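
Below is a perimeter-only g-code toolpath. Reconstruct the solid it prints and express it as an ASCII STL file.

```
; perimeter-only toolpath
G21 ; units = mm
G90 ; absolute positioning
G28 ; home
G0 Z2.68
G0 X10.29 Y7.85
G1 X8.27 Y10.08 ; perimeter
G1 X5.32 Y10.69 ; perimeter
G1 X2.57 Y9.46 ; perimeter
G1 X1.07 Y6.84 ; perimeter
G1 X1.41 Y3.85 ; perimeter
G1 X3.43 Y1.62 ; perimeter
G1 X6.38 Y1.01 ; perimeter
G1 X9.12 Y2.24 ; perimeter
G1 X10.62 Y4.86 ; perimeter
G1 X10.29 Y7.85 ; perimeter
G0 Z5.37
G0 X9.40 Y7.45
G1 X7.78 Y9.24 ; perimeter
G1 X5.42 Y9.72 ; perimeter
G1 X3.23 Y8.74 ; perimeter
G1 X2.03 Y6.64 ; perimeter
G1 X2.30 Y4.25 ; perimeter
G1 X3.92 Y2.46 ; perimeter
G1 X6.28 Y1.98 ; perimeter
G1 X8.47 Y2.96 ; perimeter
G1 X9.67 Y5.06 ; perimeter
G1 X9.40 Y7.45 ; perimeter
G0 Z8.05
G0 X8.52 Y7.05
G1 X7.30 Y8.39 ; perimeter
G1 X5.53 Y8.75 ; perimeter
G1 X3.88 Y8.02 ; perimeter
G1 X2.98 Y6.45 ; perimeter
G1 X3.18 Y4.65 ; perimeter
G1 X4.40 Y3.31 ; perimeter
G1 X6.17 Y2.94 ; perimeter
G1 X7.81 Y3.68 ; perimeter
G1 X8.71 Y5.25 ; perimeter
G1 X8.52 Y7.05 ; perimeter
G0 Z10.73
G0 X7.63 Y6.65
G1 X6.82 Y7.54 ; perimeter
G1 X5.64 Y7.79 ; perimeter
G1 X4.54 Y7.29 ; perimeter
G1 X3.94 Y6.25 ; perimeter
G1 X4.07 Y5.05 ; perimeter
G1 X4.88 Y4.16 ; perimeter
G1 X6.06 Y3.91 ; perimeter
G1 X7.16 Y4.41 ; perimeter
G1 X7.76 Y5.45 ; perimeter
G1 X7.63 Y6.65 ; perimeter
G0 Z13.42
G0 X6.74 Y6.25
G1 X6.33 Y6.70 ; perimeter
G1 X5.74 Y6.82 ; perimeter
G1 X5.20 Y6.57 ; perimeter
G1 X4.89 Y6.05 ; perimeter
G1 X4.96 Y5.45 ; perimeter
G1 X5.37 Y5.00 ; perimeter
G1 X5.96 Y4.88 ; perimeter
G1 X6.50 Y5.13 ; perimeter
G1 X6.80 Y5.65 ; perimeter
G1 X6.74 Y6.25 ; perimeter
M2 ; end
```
solid part
  facet normal 0.0000 0.0000 -1.0000
    outer loop
      vertex 5.21 11.66 0.00
      vertex 8.75 10.93 0.00
      vertex 11.18 8.25 0.00
    endloop
  endfacet
  facet normal 0.0000 0.0000 -1.0000
    outer loop
      vertex 1.92 10.18 0.00
      vertex 5.21 11.66 0.00
      vertex 11.18 8.25 0.00
    endloop
  endfacet
  facet normal 0.0000 0.0000 -1.0000
    outer loop
      vertex 0.12 7.04 0.00
      vertex 1.92 10.18 0.00
      vertex 11.18 8.25 0.00
    endloop
  endfacet
  facet normal 0.0000 0.0000 -1.0000
    outer loop
      vertex 0.52 3.45 0.00
      vertex 0.12 7.04 0.00
      vertex 11.18 8.25 0.00
    endloop
  endfacet
  facet normal 0.0000 0.0000 -1.0000
    outer loop
      vertex 2.95 0.77 0.00
      vertex 0.52 3.45 0.00
      vertex 11.18 8.25 0.00
    endloop
  endfacet
  facet normal 0.0000 0.0000 -1.0000
    outer loop
      vertex 6.49 0.04 0.00
      vertex 2.95 0.77 0.00
      vertex 11.18 8.25 0.00
    endloop
  endfacet
  facet normal 0.0000 0.0000 -1.0000
    outer loop
      vertex 9.78 1.52 0.00
      vertex 6.49 0.04 0.00
      vertex 11.18 8.25 0.00
    endloop
  endfacet
  facet normal 0.0000 0.0000 -1.0000
    outer loop
      vertex 11.58 4.66 0.00
      vertex 9.78 1.52 0.00
      vertex 11.18 8.25 0.00
    endloop
  endfacet
  facet normal 0.7002 0.6349 0.3265
    outer loop
      vertex 11.18 8.25 0.00
      vertex 8.75 10.93 0.00
      vertex 5.85 5.85 16.10
    endloop
  endfacet
  facet normal 0.1909 0.9257 0.3265
    outer loop
      vertex 8.75 10.93 0.00
      vertex 5.21 11.66 0.00
      vertex 5.85 5.85 16.10
    endloop
  endfacet
  facet normal -0.3878 0.8620 0.3265
    outer loop
      vertex 5.21 11.66 0.00
      vertex 1.92 10.18 0.00
      vertex 5.85 5.85 16.10
    endloop
  endfacet
  facet normal -0.8200 0.4701 0.3266
    outer loop
      vertex 1.92 10.18 0.00
      vertex 0.12 7.04 0.00
      vertex 5.85 5.85 16.10
    endloop
  endfacet
  facet normal -0.9394 -0.1047 0.3266
    outer loop
      vertex 0.12 7.04 0.00
      vertex 0.52 3.45 0.00
      vertex 5.85 5.85 16.10
    endloop
  endfacet
  facet normal -0.7002 -0.6349 0.3265
    outer loop
      vertex 0.52 3.45 0.00
      vertex 2.95 0.77 0.00
      vertex 5.85 5.85 16.10
    endloop
  endfacet
  facet normal -0.1909 -0.9257 0.3265
    outer loop
      vertex 2.95 0.77 0.00
      vertex 6.49 0.04 0.00
      vertex 5.85 5.85 16.10
    endloop
  endfacet
  facet normal 0.3878 -0.8620 0.3265
    outer loop
      vertex 6.49 0.04 0.00
      vertex 9.78 1.52 0.00
      vertex 5.85 5.85 16.10
    endloop
  endfacet
  facet normal 0.8200 -0.4701 0.3266
    outer loop
      vertex 9.78 1.52 0.00
      vertex 11.58 4.66 0.00
      vertex 5.85 5.85 16.10
    endloop
  endfacet
  facet normal 0.9394 0.1047 0.3266
    outer loop
      vertex 11.58 4.66 0.00
      vertex 11.18 8.25 0.00
      vertex 5.85 5.85 16.10
    endloop
  endfacet
endsolid part

The G0 Z moves step by Δz≈2.68 mm. The G1 loops shrink linearly with z, so the solid tapers from its base footprint up to z≈16.1. Closing with a flat bottom cap and the tapered top and triangulating gives 18 facets — a regular 10-sided pyramid, base circumscribed radius ≈ 5.85 mm, apex at z ≈ 16.1 mm.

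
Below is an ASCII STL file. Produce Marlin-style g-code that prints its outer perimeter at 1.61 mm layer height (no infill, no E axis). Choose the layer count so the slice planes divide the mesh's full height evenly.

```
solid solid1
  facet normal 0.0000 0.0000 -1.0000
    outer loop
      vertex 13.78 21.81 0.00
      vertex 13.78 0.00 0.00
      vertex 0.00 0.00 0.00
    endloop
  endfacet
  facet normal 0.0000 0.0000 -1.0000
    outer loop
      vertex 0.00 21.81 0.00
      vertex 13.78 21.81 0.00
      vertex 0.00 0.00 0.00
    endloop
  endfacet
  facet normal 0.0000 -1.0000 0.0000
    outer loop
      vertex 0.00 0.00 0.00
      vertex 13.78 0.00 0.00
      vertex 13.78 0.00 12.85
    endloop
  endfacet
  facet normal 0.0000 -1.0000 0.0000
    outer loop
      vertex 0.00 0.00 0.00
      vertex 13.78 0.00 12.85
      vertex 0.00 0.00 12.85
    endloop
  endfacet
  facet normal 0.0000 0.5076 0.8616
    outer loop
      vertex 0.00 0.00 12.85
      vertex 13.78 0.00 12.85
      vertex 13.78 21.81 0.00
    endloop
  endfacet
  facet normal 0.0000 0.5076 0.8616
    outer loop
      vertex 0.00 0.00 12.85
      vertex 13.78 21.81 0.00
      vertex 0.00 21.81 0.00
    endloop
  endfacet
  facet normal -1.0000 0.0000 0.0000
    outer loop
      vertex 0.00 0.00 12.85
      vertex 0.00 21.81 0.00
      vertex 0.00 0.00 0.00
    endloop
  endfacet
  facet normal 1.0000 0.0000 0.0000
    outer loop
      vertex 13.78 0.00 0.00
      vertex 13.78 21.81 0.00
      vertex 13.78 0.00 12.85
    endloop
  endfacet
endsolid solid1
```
; perimeter-only toolpath
G21 ; units = mm
G90 ; absolute positioning
G28 ; home
; layer 1
G0 Z1.61
G0 X0.00 Y0.00
G1 X13.78 Y0.00
G1 X13.78 Y19.08
G1 X0.00 Y19.08
G1 X0.00 Y0.00
; layer 2
G0 Z3.21
G0 X0.00 Y0.00
G1 X13.78 Y0.00
G1 X13.78 Y16.36
G1 X0.00 Y16.36
G1 X0.00 Y0.00
; layer 3
G0 Z4.82
G0 X0.00 Y0.00
G1 X13.78 Y0.00
G1 X13.78 Y13.63
G1 X0.00 Y13.63
G1 X0.00 Y0.00
; layer 4
G0 Z6.42
G0 X0.00 Y0.00
G1 X13.78 Y0.00
G1 X13.78 Y10.90
G1 X0.00 Y10.90
G1 X0.00 Y0.00
; layer 5
G0 Z8.03
G0 X0.00 Y0.00
G1 X13.78 Y0.00
G1 X13.78 Y8.18
G1 X0.00 Y8.18
G1 X0.00 Y0.00
; layer 6
G0 Z9.64
G0 X0.00 Y0.00
G1 X13.78 Y0.00
G1 X13.78 Y5.45
G1 X0.00 Y5.45
G1 X0.00 Y0.00
; layer 7
G0 Z11.24
G0 X0.00 Y0.00
G1 X13.78 Y0.00
G1 X13.78 Y2.73
G1 X0.00 Y2.73
G1 X0.00 Y0.00
M2 ; end

The solid is a wedge (ramp): 13.8 × 21.8 mm base, rising to 12.8 mm along the y=0 edge and sloping linearly to z=0 at y=21.8. Slicing at Δz = 1.61 mm — 8 equal slices spanning the solid's height, so layer i sits at z = i·h/8 — gives 7 non-empty perimeters. Each is a 4-segment closed polygon; G0 lifts to the layer z and rapids to the start vertex, then G1 traces the edges. The cross-section shrinks linearly with z (the slice at the apex is degenerate and omitted).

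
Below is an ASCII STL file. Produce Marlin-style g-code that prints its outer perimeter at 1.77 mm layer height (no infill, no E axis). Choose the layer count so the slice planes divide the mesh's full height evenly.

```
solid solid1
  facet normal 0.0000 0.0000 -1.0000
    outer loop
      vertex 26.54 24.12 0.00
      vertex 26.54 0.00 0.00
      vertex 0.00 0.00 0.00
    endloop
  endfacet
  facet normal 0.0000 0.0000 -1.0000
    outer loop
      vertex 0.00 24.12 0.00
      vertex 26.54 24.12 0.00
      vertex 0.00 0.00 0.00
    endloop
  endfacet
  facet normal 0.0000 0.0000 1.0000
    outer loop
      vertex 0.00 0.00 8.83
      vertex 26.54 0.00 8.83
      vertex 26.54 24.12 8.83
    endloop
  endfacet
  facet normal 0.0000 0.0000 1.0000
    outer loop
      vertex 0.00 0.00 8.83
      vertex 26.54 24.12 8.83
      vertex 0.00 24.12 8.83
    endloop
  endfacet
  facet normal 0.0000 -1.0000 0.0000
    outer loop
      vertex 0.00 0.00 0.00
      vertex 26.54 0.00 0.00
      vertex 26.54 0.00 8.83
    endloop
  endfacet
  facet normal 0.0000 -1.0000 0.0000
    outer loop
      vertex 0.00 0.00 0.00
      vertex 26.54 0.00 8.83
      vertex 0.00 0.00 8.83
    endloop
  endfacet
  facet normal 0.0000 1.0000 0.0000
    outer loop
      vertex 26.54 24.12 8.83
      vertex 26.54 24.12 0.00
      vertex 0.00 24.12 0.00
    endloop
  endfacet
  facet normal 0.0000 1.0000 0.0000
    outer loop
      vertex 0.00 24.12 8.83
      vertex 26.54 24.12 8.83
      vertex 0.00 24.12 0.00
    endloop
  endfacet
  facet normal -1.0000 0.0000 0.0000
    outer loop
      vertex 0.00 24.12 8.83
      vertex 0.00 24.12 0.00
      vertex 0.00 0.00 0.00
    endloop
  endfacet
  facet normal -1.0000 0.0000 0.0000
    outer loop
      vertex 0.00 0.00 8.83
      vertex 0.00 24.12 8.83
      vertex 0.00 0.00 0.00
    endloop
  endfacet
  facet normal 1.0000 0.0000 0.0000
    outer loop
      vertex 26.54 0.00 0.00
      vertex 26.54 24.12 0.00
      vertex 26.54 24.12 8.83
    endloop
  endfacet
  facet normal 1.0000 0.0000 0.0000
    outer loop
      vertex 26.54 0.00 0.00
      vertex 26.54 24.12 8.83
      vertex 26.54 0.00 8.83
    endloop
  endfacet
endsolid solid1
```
; perimeter-only toolpath
G21 ; units = mm
G90 ; absolute positioning
G28 ; home
; layer 1
G0 Z1.77
G0 X0.00 Y0.00
G1 X26.54 Y0.00
G1 X26.54 Y24.12
G1 X0.00 Y24.12
G1 X0.00 Y0.00
; layer 2
G0 Z3.53
G0 X0.00 Y0.00
G1 X26.54 Y0.00
G1 X26.54 Y24.12
G1 X0.00 Y24.12
G1 X0.00 Y0.00
; layer 3
G0 Z5.30
G0 X0.00 Y0.00
G1 X26.54 Y0.00
G1 X26.54 Y24.12
G1 X0.00 Y24.12
G1 X0.00 Y0.00
; layer 4
G0 Z7.06
G0 X0.00 Y0.00
G1 X26.54 Y0.00
G1 X26.54 Y24.12
G1 X0.00 Y24.12
G1 X0.00 Y0.00
; layer 5
G0 Z8.83
G0 X0.00 Y0.00
G1 X26.54 Y0.00
G1 X26.54 Y24.12
G1 X0.00 Y24.12
G1 X0.00 Y0.00
M2 ; end

The solid is a rectangular box, roughly 26.5 × 24.1 mm footprint and 8.83 mm tall. Slicing at Δz = 1.77 mm — 5 equal slices spanning the solid's height, so layer i sits at z = i·h/5 — gives 5 non-empty perimeters. Each is a 4-segment closed polygon; G0 lifts to the layer z and rapids to the start vertex, then G1 traces the edges.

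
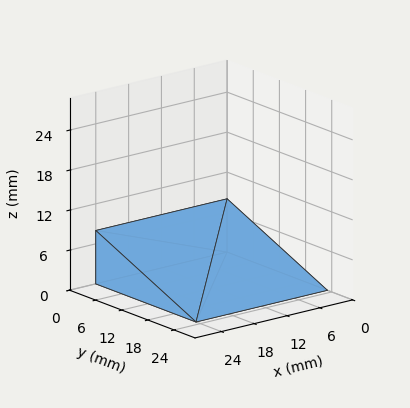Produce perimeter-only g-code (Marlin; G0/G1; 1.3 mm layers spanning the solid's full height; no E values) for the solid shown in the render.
Reading the render: the shape is a wedge (ramp): 24 × 23 mm base, rising to 8 mm along the y=0 edge and sloping linearly to z=0 at y=23 (dimensions read to the nearest mm from the axis ticks). For the g-code, the solid's height is divided into equal slices at the stated Δz and each level perimeter traced with G1 moves after a G0 lift.

; perimeter-only toolpath
G21 ; units = mm
G90 ; absolute positioning
G28 ; home
; layer 1
G0 Z1.3
G0 X0.0 Y0.0
G1 X24.0 Y0.0
G1 X24.0 Y19.2
G1 X0.0 Y19.2
G1 X0.0 Y0.0
; layer 2
G0 Z2.7
G0 X0.0 Y0.0
G1 X24.0 Y0.0
G1 X24.0 Y15.3
G1 X0.0 Y15.3
G1 X0.0 Y0.0
; layer 3
G0 Z4.0
G0 X0.0 Y0.0
G1 X24.0 Y0.0
G1 X24.0 Y11.5
G1 X0.0 Y11.5
G1 X0.0 Y0.0
; layer 4
G0 Z5.3
G0 X0.0 Y0.0
G1 X24.0 Y0.0
G1 X24.0 Y7.7
G1 X0.0 Y7.7
G1 X0.0 Y0.0
; layer 5
G0 Z6.7
G0 X0.0 Y0.0
G1 X24.0 Y0.0
G1 X24.0 Y3.8
G1 X0.0 Y3.8
G1 X0.0 Y0.0
M2 ; end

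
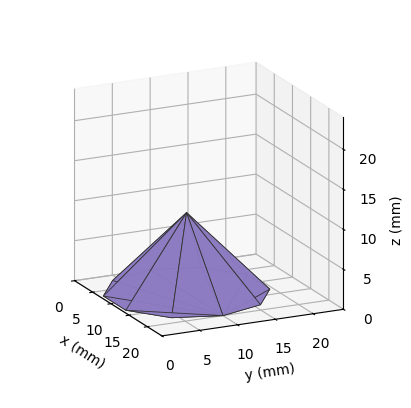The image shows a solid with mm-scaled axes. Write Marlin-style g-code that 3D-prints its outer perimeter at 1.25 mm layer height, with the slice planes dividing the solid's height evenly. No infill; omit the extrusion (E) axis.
Reading the render: the shape is a regular 10-sided pyramid, base circumscribed radius ≈ 10 mm, apex at z ≈ 10 mm (dimensions read to the nearest mm from the axis ticks). For the g-code, the solid's height is divided into equal slices at the stated Δz and each level perimeter traced with G1 moves after a G0 lift.

; perimeter-only toolpath
G21 ; units = mm
G90 ; absolute positioning
G28 ; home
; layer 1
G0 Z1.25
G0 X18.75 Y10.00
G1 X17.08 Y15.15
G1 X12.70 Y18.32
G1 X7.30 Y18.32
G1 X2.92 Y15.15
G1 X1.25 Y10.00
G1 X2.92 Y4.86
G1 X7.30 Y1.68
G1 X12.70 Y1.68
G1 X17.08 Y4.86
G1 X18.75 Y10.00
; layer 2
G0 Z2.50
G0 X17.50 Y10.00
G1 X16.07 Y14.41
G1 X12.32 Y17.13
G1 X7.68 Y17.13
G1 X3.93 Y14.41
G1 X2.50 Y10.00
G1 X3.93 Y5.59
G1 X7.68 Y2.87
G1 X12.32 Y2.87
G1 X16.07 Y5.59
G1 X17.50 Y10.00
; layer 3
G0 Z3.75
G0 X16.25 Y10.00
G1 X15.06 Y13.68
G1 X11.93 Y15.94
G1 X8.07 Y15.94
G1 X4.94 Y13.68
G1 X3.75 Y10.00
G1 X4.94 Y6.33
G1 X8.07 Y4.06
G1 X11.93 Y4.06
G1 X15.06 Y6.33
G1 X16.25 Y10.00
; layer 4
G0 Z5.00
G0 X15.00 Y10.00
G1 X14.04 Y12.94
G1 X11.54 Y14.76
G1 X8.46 Y14.76
G1 X5.96 Y12.94
G1 X5.00 Y10.00
G1 X5.96 Y7.06
G1 X8.46 Y5.25
G1 X11.54 Y5.25
G1 X14.04 Y7.06
G1 X15.00 Y10.00
; layer 5
G0 Z6.25
G0 X13.75 Y10.00
G1 X13.03 Y12.21
G1 X11.16 Y13.57
G1 X8.84 Y13.57
G1 X6.97 Y12.21
G1 X6.25 Y10.00
G1 X6.97 Y7.79
G1 X8.84 Y6.43
G1 X11.16 Y6.43
G1 X13.03 Y7.79
G1 X13.75 Y10.00
; layer 6
G0 Z7.50
G0 X12.50 Y10.00
G1 X12.02 Y11.47
G1 X10.77 Y12.38
G1 X9.23 Y12.38
G1 X7.98 Y11.47
G1 X7.50 Y10.00
G1 X7.98 Y8.53
G1 X9.23 Y7.62
G1 X10.77 Y7.62
G1 X12.02 Y8.53
G1 X12.50 Y10.00
; layer 7
G0 Z8.75
G0 X11.25 Y10.00
G1 X11.01 Y10.73
G1 X10.39 Y11.19
G1 X9.61 Y11.19
G1 X8.99 Y10.73
G1 X8.75 Y10.00
G1 X8.99 Y9.27
G1 X9.61 Y8.81
G1 X10.39 Y8.81
G1 X11.01 Y9.27
G1 X11.25 Y10.00
M2 ; end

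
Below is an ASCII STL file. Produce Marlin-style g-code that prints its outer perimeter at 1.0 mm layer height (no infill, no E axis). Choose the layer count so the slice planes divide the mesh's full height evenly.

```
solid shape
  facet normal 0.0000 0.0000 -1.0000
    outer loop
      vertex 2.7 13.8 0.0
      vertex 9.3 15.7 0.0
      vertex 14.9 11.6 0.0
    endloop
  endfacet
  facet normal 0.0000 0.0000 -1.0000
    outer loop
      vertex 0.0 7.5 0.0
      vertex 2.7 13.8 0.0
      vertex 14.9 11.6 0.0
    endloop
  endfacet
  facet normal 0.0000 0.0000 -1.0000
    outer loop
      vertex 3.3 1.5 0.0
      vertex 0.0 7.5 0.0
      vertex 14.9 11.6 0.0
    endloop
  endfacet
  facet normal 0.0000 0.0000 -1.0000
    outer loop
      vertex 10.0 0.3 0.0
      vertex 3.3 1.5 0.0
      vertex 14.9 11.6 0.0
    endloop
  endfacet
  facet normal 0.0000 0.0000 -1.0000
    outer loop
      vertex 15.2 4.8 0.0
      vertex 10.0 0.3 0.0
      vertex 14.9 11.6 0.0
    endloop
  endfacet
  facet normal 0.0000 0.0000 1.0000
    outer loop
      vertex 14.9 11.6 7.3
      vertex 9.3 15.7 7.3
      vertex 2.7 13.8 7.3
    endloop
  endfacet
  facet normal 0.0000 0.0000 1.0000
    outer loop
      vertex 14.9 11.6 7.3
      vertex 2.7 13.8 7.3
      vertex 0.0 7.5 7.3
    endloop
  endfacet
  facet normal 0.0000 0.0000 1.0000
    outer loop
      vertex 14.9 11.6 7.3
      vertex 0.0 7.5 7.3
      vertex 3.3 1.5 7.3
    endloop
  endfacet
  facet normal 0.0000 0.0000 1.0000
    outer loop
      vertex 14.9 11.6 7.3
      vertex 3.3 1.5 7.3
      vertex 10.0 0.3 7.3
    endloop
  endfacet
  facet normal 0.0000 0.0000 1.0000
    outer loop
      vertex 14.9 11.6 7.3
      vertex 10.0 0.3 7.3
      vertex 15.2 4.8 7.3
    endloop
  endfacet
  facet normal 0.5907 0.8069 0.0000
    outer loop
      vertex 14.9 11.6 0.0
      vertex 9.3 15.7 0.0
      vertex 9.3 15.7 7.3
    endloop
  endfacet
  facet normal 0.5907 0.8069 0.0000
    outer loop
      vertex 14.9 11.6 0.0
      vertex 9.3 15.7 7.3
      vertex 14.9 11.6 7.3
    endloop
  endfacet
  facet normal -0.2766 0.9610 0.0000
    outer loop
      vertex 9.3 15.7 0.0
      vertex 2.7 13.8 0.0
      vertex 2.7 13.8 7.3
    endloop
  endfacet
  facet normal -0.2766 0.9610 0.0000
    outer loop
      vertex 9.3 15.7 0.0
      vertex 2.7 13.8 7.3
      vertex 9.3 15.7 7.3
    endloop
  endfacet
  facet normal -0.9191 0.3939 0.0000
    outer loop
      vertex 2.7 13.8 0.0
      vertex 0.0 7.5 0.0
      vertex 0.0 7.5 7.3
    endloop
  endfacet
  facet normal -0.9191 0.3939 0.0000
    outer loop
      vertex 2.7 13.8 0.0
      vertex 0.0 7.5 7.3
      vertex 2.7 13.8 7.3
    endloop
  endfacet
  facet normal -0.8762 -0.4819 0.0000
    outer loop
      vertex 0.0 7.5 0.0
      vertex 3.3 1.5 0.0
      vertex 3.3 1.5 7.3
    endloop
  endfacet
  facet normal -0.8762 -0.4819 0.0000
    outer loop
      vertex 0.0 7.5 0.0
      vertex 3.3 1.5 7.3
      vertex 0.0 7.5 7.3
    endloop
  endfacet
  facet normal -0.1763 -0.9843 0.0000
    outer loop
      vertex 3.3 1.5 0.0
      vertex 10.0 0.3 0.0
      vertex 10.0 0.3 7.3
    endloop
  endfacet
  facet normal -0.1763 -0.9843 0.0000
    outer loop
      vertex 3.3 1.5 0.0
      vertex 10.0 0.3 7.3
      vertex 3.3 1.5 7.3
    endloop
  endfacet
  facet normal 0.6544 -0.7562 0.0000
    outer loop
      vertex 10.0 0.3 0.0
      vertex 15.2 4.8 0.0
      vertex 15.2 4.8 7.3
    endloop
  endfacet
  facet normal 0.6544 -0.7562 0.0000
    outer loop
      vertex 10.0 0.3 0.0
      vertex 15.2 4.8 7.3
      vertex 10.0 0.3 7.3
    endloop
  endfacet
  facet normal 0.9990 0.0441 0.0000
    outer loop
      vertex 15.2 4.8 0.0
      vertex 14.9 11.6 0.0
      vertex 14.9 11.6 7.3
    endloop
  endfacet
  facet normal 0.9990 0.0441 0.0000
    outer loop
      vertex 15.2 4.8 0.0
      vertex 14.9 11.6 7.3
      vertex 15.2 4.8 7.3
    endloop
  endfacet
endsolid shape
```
; perimeter-only toolpath
G21 ; units = mm
G90 ; absolute positioning
G28 ; home
; layer 1
G0 Z1.0
G0 X14.9 Y11.6
G1 X9.3 Y15.7
G1 X2.7 Y13.8
G1 X0.0 Y7.5
G1 X3.3 Y1.5
G1 X10.0 Y0.3
G1 X15.2 Y4.8
G1 X14.9 Y11.6
; layer 2
G0 Z2.1
G0 X14.9 Y11.6
G1 X9.3 Y15.7
G1 X2.7 Y13.8
G1 X0.0 Y7.5
G1 X3.3 Y1.5
G1 X10.0 Y0.3
G1 X15.2 Y4.8
G1 X14.9 Y11.6
; layer 3
G0 Z3.1
G0 X14.9 Y11.6
G1 X9.3 Y15.7
G1 X2.7 Y13.8
G1 X0.0 Y7.5
G1 X3.3 Y1.5
G1 X10.0 Y0.3
G1 X15.2 Y4.8
G1 X14.9 Y11.6
; layer 4
G0 Z4.2
G0 X14.9 Y11.6
G1 X9.3 Y15.7
G1 X2.7 Y13.8
G1 X0.0 Y7.5
G1 X3.3 Y1.5
G1 X10.0 Y0.3
G1 X15.2 Y4.8
G1 X14.9 Y11.6
; layer 5
G0 Z5.2
G0 X14.9 Y11.6
G1 X9.3 Y15.7
G1 X2.7 Y13.8
G1 X0.0 Y7.5
G1 X3.3 Y1.5
G1 X10.0 Y0.3
G1 X15.2 Y4.8
G1 X14.9 Y11.6
; layer 6
G0 Z6.3
G0 X14.9 Y11.6
G1 X9.3 Y15.7
G1 X2.7 Y13.8
G1 X0.0 Y7.5
G1 X3.3 Y1.5
G1 X10.0 Y0.3
G1 X15.2 Y4.8
G1 X14.9 Y11.6
; layer 7
G0 Z7.3
G0 X14.9 Y11.6
G1 X9.3 Y15.7
G1 X2.7 Y13.8
G1 X0.0 Y7.5
G1 X3.3 Y1.5
G1 X10.0 Y0.3
G1 X15.2 Y4.8
G1 X14.9 Y11.6
M2 ; end

The solid is a regular 7-sided prism (a cylinder approximated with 7 flat sides), circumscribed radius ≈ 7.9 mm, height ≈ 7.3 mm. Slicing at Δz = 1.0 mm — 7 equal slices spanning the solid's height, so layer i sits at z = i·h/7 — gives 7 non-empty perimeters. Each is a 7-segment closed polygon; G0 lifts to the layer z and rapids to the start vertex, then G1 traces the edges.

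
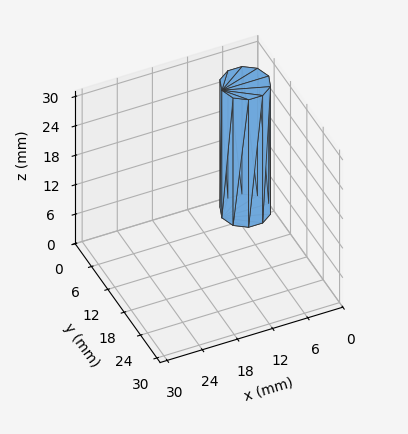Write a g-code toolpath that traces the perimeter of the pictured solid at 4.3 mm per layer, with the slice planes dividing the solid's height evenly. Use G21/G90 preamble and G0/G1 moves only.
Reading the render: the shape is a regular 10-sided prism (a cylinder approximated with 10 flat sides), circumscribed radius ≈ 4 mm, height ≈ 26 mm (dimensions read to the nearest mm from the axis ticks). For the g-code, the solid's height is divided into equal slices at the stated Δz and each level perimeter traced with G1 moves after a G0 lift.

; perimeter-only toolpath
G21 ; units = mm
G90 ; absolute positioning
G28 ; home
; layer 1
G0 Z4.3
G0 X8.0 Y4.0
G1 X7.2 Y6.4
G1 X5.2 Y7.8
G1 X2.8 Y7.8
G1 X0.8 Y6.4
G1 X0.0 Y4.0
G1 X0.8 Y1.6
G1 X2.8 Y0.2
G1 X5.2 Y0.2
G1 X7.2 Y1.6
G1 X8.0 Y4.0
; layer 2
G0 Z8.7
G0 X8.0 Y4.0
G1 X7.2 Y6.4
G1 X5.2 Y7.8
G1 X2.8 Y7.8
G1 X0.8 Y6.4
G1 X0.0 Y4.0
G1 X0.8 Y1.6
G1 X2.8 Y0.2
G1 X5.2 Y0.2
G1 X7.2 Y1.6
G1 X8.0 Y4.0
; layer 3
G0 Z13.0
G0 X8.0 Y4.0
G1 X7.2 Y6.4
G1 X5.2 Y7.8
G1 X2.8 Y7.8
G1 X0.8 Y6.4
G1 X0.0 Y4.0
G1 X0.8 Y1.6
G1 X2.8 Y0.2
G1 X5.2 Y0.2
G1 X7.2 Y1.6
G1 X8.0 Y4.0
; layer 4
G0 Z17.3
G0 X8.0 Y4.0
G1 X7.2 Y6.4
G1 X5.2 Y7.8
G1 X2.8 Y7.8
G1 X0.8 Y6.4
G1 X0.0 Y4.0
G1 X0.8 Y1.6
G1 X2.8 Y0.2
G1 X5.2 Y0.2
G1 X7.2 Y1.6
G1 X8.0 Y4.0
; layer 5
G0 Z21.7
G0 X8.0 Y4.0
G1 X7.2 Y6.4
G1 X5.2 Y7.8
G1 X2.8 Y7.8
G1 X0.8 Y6.4
G1 X0.0 Y4.0
G1 X0.8 Y1.6
G1 X2.8 Y0.2
G1 X5.2 Y0.2
G1 X7.2 Y1.6
G1 X8.0 Y4.0
; layer 6
G0 Z26.0
G0 X8.0 Y4.0
G1 X7.2 Y6.4
G1 X5.2 Y7.8
G1 X2.8 Y7.8
G1 X0.8 Y6.4
G1 X0.0 Y4.0
G1 X0.8 Y1.6
G1 X2.8 Y0.2
G1 X5.2 Y0.2
G1 X7.2 Y1.6
G1 X8.0 Y4.0
M2 ; end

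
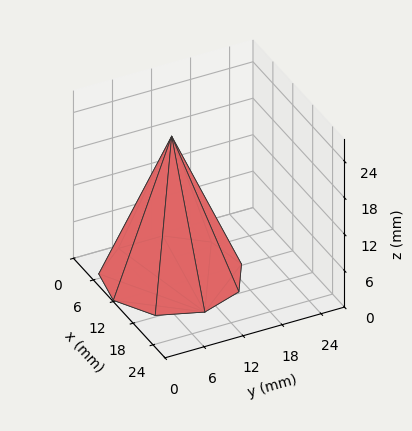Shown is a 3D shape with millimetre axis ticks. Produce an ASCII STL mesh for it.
Reading the render: the shape is a regular 9-sided pyramid, base circumscribed radius ≈ 10 mm, apex at z ≈ 23 mm (dimensions read to the nearest mm from the axis ticks). For the STL, each face is triangulated and given an outward normal.

solid part
  facet normal 0.0000 0.0000 -1.0000
    outer loop
      vertex 11.736 19.848 0.000
      vertex 17.660 16.428 0.000
      vertex 20.000 10.000 0.000
    endloop
  endfacet
  facet normal 0.0000 0.0000 -1.0000
    outer loop
      vertex 5.000 18.660 0.000
      vertex 11.736 19.848 0.000
      vertex 20.000 10.000 0.000
    endloop
  endfacet
  facet normal 0.0000 0.0000 -1.0000
    outer loop
      vertex 0.603 13.420 0.000
      vertex 5.000 18.660 0.000
      vertex 20.000 10.000 0.000
    endloop
  endfacet
  facet normal 0.0000 0.0000 -1.0000
    outer loop
      vertex 0.603 6.580 0.000
      vertex 0.603 13.420 0.000
      vertex 20.000 10.000 0.000
    endloop
  endfacet
  facet normal 0.0000 0.0000 -1.0000
    outer loop
      vertex 5.000 1.340 0.000
      vertex 0.603 6.580 0.000
      vertex 20.000 10.000 0.000
    endloop
  endfacet
  facet normal 0.0000 0.0000 -1.0000
    outer loop
      vertex 11.736 0.152 0.000
      vertex 5.000 1.340 0.000
      vertex 20.000 10.000 0.000
    endloop
  endfacet
  facet normal 0.0000 0.0000 -1.0000
    outer loop
      vertex 17.660 3.572 0.000
      vertex 11.736 0.152 0.000
      vertex 20.000 10.000 0.000
    endloop
  endfacet
  facet normal 0.8699 0.3167 0.3782
    outer loop
      vertex 20.000 10.000 0.000
      vertex 17.660 16.428 0.000
      vertex 10.000 10.000 23.000
    endloop
  endfacet
  facet normal 0.4628 0.8017 0.3782
    outer loop
      vertex 17.660 16.428 0.000
      vertex 11.736 19.848 0.000
      vertex 10.000 10.000 23.000
    endloop
  endfacet
  facet normal -0.1608 0.9117 0.3782
    outer loop
      vertex 11.736 19.848 0.000
      vertex 5.000 18.660 0.000
      vertex 10.000 10.000 23.000
    endloop
  endfacet
  facet normal -0.7091 0.5951 0.3782
    outer loop
      vertex 5.000 18.660 0.000
      vertex 0.603 13.420 0.000
      vertex 10.000 10.000 23.000
    endloop
  endfacet
  facet normal -0.9257 0.0000 0.3782
    outer loop
      vertex 0.603 13.420 0.000
      vertex 0.603 6.580 0.000
      vertex 10.000 10.000 23.000
    endloop
  endfacet
  facet normal -0.7091 -0.5951 0.3782
    outer loop
      vertex 0.603 6.580 0.000
      vertex 5.000 1.340 0.000
      vertex 10.000 10.000 23.000
    endloop
  endfacet
  facet normal -0.1608 -0.9117 0.3782
    outer loop
      vertex 5.000 1.340 0.000
      vertex 11.736 0.152 0.000
      vertex 10.000 10.000 23.000
    endloop
  endfacet
  facet normal 0.4628 -0.8017 0.3782
    outer loop
      vertex 11.736 0.152 0.000
      vertex 17.660 3.572 0.000
      vertex 10.000 10.000 23.000
    endloop
  endfacet
  facet normal 0.8699 -0.3167 0.3782
    outer loop
      vertex 17.660 3.572 0.000
      vertex 20.000 10.000 0.000
      vertex 10.000 10.000 23.000
    endloop
  endfacet
endsolid part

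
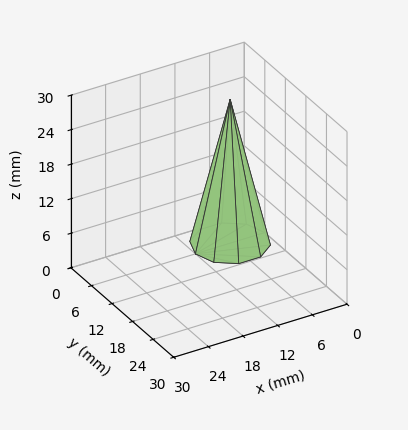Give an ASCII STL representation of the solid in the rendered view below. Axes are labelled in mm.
Reading the render: the shape is a regular 10-sided pyramid, base circumscribed radius ≈ 6 mm, apex at z ≈ 25 mm (dimensions read to the nearest mm from the axis ticks). For the STL, each face is triangulated and given an outward normal.

solid part
  facet normal 0.0000 0.0000 -1.0000
    outer loop
      vertex 7.9 11.7 0.0
      vertex 10.9 9.5 0.0
      vertex 12.0 6.0 0.0
    endloop
  endfacet
  facet normal 0.0000 0.0000 -1.0000
    outer loop
      vertex 4.1 11.7 0.0
      vertex 7.9 11.7 0.0
      vertex 12.0 6.0 0.0
    endloop
  endfacet
  facet normal 0.0000 0.0000 -1.0000
    outer loop
      vertex 1.1 9.5 0.0
      vertex 4.1 11.7 0.0
      vertex 12.0 6.0 0.0
    endloop
  endfacet
  facet normal 0.0000 0.0000 -1.0000
    outer loop
      vertex 0.0 6.0 0.0
      vertex 1.1 9.5 0.0
      vertex 12.0 6.0 0.0
    endloop
  endfacet
  facet normal 0.0000 0.0000 -1.0000
    outer loop
      vertex 1.1 2.5 0.0
      vertex 0.0 6.0 0.0
      vertex 12.0 6.0 0.0
    endloop
  endfacet
  facet normal 0.0000 0.0000 -1.0000
    outer loop
      vertex 4.1 0.3 0.0
      vertex 1.1 2.5 0.0
      vertex 12.0 6.0 0.0
    endloop
  endfacet
  facet normal 0.0000 0.0000 -1.0000
    outer loop
      vertex 7.9 0.3 0.0
      vertex 4.1 0.3 0.0
      vertex 12.0 6.0 0.0
    endloop
  endfacet
  facet normal 0.0000 0.0000 -1.0000
    outer loop
      vertex 10.9 2.5 0.0
      vertex 7.9 0.3 0.0
      vertex 12.0 6.0 0.0
    endloop
  endfacet
  facet normal 0.9299 0.2923 0.2232
    outer loop
      vertex 12.0 6.0 0.0
      vertex 10.9 9.5 0.0
      vertex 6.0 6.0 25.0
    endloop
  endfacet
  facet normal 0.5765 0.7861 0.2230
    outer loop
      vertex 10.9 9.5 0.0
      vertex 7.9 11.7 0.0
      vertex 6.0 6.0 25.0
    endloop
  endfacet
  facet normal 0.0000 0.9750 0.2223
    outer loop
      vertex 7.9 11.7 0.0
      vertex 4.1 11.7 0.0
      vertex 6.0 6.0 25.0
    endloop
  endfacet
  facet normal -0.5765 0.7861 0.2230
    outer loop
      vertex 4.1 11.7 0.0
      vertex 1.1 9.5 0.0
      vertex 6.0 6.0 25.0
    endloop
  endfacet
  facet normal -0.9299 0.2923 0.2232
    outer loop
      vertex 1.1 9.5 0.0
      vertex 0.0 6.0 0.0
      vertex 6.0 6.0 25.0
    endloop
  endfacet
  facet normal -0.9299 -0.2923 0.2232
    outer loop
      vertex 0.0 6.0 0.0
      vertex 1.1 2.5 0.0
      vertex 6.0 6.0 25.0
    endloop
  endfacet
  facet normal -0.5765 -0.7861 0.2230
    outer loop
      vertex 1.1 2.5 0.0
      vertex 4.1 0.3 0.0
      vertex 6.0 6.0 25.0
    endloop
  endfacet
  facet normal 0.0000 -0.9750 0.2223
    outer loop
      vertex 4.1 0.3 0.0
      vertex 7.9 0.3 0.0
      vertex 6.0 6.0 25.0
    endloop
  endfacet
  facet normal 0.5765 -0.7861 0.2230
    outer loop
      vertex 7.9 0.3 0.0
      vertex 10.9 2.5 0.0
      vertex 6.0 6.0 25.0
    endloop
  endfacet
  facet normal 0.9299 -0.2923 0.2232
    outer loop
      vertex 10.9 2.5 0.0
      vertex 12.0 6.0 0.0
      vertex 6.0 6.0 25.0
    endloop
  endfacet
endsolid part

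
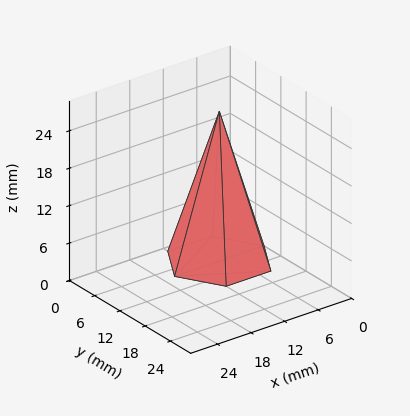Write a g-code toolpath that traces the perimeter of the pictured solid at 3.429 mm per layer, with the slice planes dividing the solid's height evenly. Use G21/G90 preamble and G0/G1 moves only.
Reading the render: the shape is a regular 6-sided pyramid, base circumscribed radius ≈ 8 mm, apex at z ≈ 24 mm (dimensions read to the nearest mm from the axis ticks). For the g-code, the solid's height is divided into equal slices at the stated Δz and each level perimeter traced with G1 moves after a G0 lift.

; perimeter-only toolpath
G21 ; units = mm
G90 ; absolute positioning
G28 ; home
; layer 1
G0 Z3.429
G0 X14.857 Y8.000
G1 X11.429 Y13.938
G1 X4.571 Y13.938
G1 X1.143 Y8.000
G1 X4.571 Y2.062
G1 X11.429 Y2.062
G1 X14.857 Y8.000
; layer 2
G0 Z6.857
G0 X13.714 Y8.000
G1 X10.857 Y12.949
G1 X5.143 Y12.949
G1 X2.286 Y8.000
G1 X5.143 Y3.051
G1 X10.857 Y3.051
G1 X13.714 Y8.000
; layer 3
G0 Z10.286
G0 X12.571 Y8.000
G1 X10.286 Y11.959
G1 X5.714 Y11.959
G1 X3.429 Y8.000
G1 X5.714 Y4.041
G1 X10.286 Y4.041
G1 X12.571 Y8.000
; layer 4
G0 Z13.714
G0 X11.429 Y8.000
G1 X9.714 Y10.969
G1 X6.286 Y10.969
G1 X4.571 Y8.000
G1 X6.286 Y5.031
G1 X9.714 Y5.031
G1 X11.429 Y8.000
; layer 5
G0 Z17.143
G0 X10.286 Y8.000
G1 X9.143 Y9.979
G1 X6.857 Y9.979
G1 X5.714 Y8.000
G1 X6.857 Y6.021
G1 X9.143 Y6.021
G1 X10.286 Y8.000
; layer 6
G0 Z20.571
G0 X9.143 Y8.000
G1 X8.571 Y8.990
G1 X7.429 Y8.990
G1 X6.857 Y8.000
G1 X7.429 Y7.010
G1 X8.571 Y7.010
G1 X9.143 Y8.000
M2 ; end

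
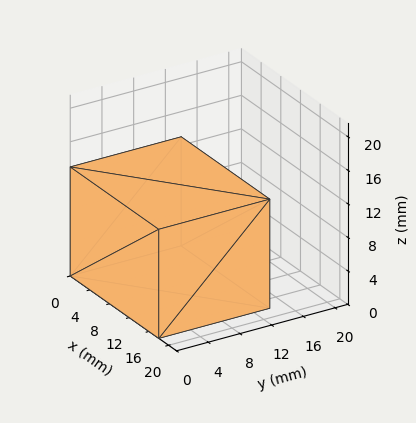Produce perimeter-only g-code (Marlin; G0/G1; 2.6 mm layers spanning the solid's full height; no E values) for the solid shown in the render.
Reading the render: the shape is a rectangular box, roughly 18 × 14 mm footprint and 13 mm tall (dimensions read to the nearest mm from the axis ticks). For the g-code, the solid's height is divided into equal slices at the stated Δz and each level perimeter traced with G1 moves after a G0 lift.

; perimeter-only toolpath
G21 ; units = mm
G90 ; absolute positioning
G28 ; home
; layer 1
G0 Z2.6
G0 X0.0 Y0.0
G1 X18.0 Y0.0
G1 X18.0 Y14.0
G1 X0.0 Y14.0
G1 X0.0 Y0.0
; layer 2
G0 Z5.2
G0 X0.0 Y0.0
G1 X18.0 Y0.0
G1 X18.0 Y14.0
G1 X0.0 Y14.0
G1 X0.0 Y0.0
; layer 3
G0 Z7.8
G0 X0.0 Y0.0
G1 X18.0 Y0.0
G1 X18.0 Y14.0
G1 X0.0 Y14.0
G1 X0.0 Y0.0
; layer 4
G0 Z10.4
G0 X0.0 Y0.0
G1 X18.0 Y0.0
G1 X18.0 Y14.0
G1 X0.0 Y14.0
G1 X0.0 Y0.0
; layer 5
G0 Z13.0
G0 X0.0 Y0.0
G1 X18.0 Y0.0
G1 X18.0 Y14.0
G1 X0.0 Y14.0
G1 X0.0 Y0.0
M2 ; end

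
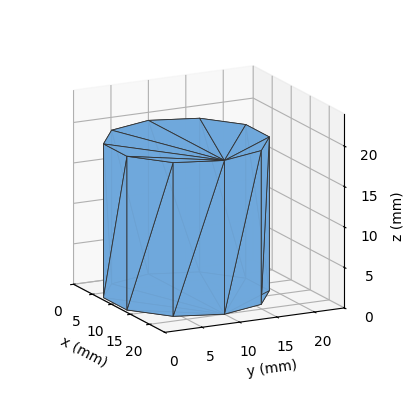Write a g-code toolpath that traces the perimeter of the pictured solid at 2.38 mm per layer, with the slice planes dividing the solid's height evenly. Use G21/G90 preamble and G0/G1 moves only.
Reading the render: the shape is a regular 10-sided prism (a cylinder approximated with 10 flat sides), circumscribed radius ≈ 10 mm, height ≈ 19 mm (dimensions read to the nearest mm from the axis ticks). For the g-code, the solid's height is divided into equal slices at the stated Δz and each level perimeter traced with G1 moves after a G0 lift.

; perimeter-only toolpath
G21 ; units = mm
G90 ; absolute positioning
G28 ; home
; layer 1
G0 Z2.38
G0 X20.00 Y10.00
G1 X18.09 Y15.88
G1 X13.09 Y19.51
G1 X6.91 Y19.51
G1 X1.91 Y15.88
G1 X0.00 Y10.00
G1 X1.91 Y4.12
G1 X6.91 Y0.49
G1 X13.09 Y0.49
G1 X18.09 Y4.12
G1 X20.00 Y10.00
; layer 2
G0 Z4.75
G0 X20.00 Y10.00
G1 X18.09 Y15.88
G1 X13.09 Y19.51
G1 X6.91 Y19.51
G1 X1.91 Y15.88
G1 X0.00 Y10.00
G1 X1.91 Y4.12
G1 X6.91 Y0.49
G1 X13.09 Y0.49
G1 X18.09 Y4.12
G1 X20.00 Y10.00
; layer 3
G0 Z7.12
G0 X20.00 Y10.00
G1 X18.09 Y15.88
G1 X13.09 Y19.51
G1 X6.91 Y19.51
G1 X1.91 Y15.88
G1 X0.00 Y10.00
G1 X1.91 Y4.12
G1 X6.91 Y0.49
G1 X13.09 Y0.49
G1 X18.09 Y4.12
G1 X20.00 Y10.00
; layer 4
G0 Z9.50
G0 X20.00 Y10.00
G1 X18.09 Y15.88
G1 X13.09 Y19.51
G1 X6.91 Y19.51
G1 X1.91 Y15.88
G1 X0.00 Y10.00
G1 X1.91 Y4.12
G1 X6.91 Y0.49
G1 X13.09 Y0.49
G1 X18.09 Y4.12
G1 X20.00 Y10.00
; layer 5
G0 Z11.88
G0 X20.00 Y10.00
G1 X18.09 Y15.88
G1 X13.09 Y19.51
G1 X6.91 Y19.51
G1 X1.91 Y15.88
G1 X0.00 Y10.00
G1 X1.91 Y4.12
G1 X6.91 Y0.49
G1 X13.09 Y0.49
G1 X18.09 Y4.12
G1 X20.00 Y10.00
; layer 6
G0 Z14.25
G0 X20.00 Y10.00
G1 X18.09 Y15.88
G1 X13.09 Y19.51
G1 X6.91 Y19.51
G1 X1.91 Y15.88
G1 X0.00 Y10.00
G1 X1.91 Y4.12
G1 X6.91 Y0.49
G1 X13.09 Y0.49
G1 X18.09 Y4.12
G1 X20.00 Y10.00
; layer 7
G0 Z16.62
G0 X20.00 Y10.00
G1 X18.09 Y15.88
G1 X13.09 Y19.51
G1 X6.91 Y19.51
G1 X1.91 Y15.88
G1 X0.00 Y10.00
G1 X1.91 Y4.12
G1 X6.91 Y0.49
G1 X13.09 Y0.49
G1 X18.09 Y4.12
G1 X20.00 Y10.00
; layer 8
G0 Z19.00
G0 X20.00 Y10.00
G1 X18.09 Y15.88
G1 X13.09 Y19.51
G1 X6.91 Y19.51
G1 X1.91 Y15.88
G1 X0.00 Y10.00
G1 X1.91 Y4.12
G1 X6.91 Y0.49
G1 X13.09 Y0.49
G1 X18.09 Y4.12
G1 X20.00 Y10.00
M2 ; end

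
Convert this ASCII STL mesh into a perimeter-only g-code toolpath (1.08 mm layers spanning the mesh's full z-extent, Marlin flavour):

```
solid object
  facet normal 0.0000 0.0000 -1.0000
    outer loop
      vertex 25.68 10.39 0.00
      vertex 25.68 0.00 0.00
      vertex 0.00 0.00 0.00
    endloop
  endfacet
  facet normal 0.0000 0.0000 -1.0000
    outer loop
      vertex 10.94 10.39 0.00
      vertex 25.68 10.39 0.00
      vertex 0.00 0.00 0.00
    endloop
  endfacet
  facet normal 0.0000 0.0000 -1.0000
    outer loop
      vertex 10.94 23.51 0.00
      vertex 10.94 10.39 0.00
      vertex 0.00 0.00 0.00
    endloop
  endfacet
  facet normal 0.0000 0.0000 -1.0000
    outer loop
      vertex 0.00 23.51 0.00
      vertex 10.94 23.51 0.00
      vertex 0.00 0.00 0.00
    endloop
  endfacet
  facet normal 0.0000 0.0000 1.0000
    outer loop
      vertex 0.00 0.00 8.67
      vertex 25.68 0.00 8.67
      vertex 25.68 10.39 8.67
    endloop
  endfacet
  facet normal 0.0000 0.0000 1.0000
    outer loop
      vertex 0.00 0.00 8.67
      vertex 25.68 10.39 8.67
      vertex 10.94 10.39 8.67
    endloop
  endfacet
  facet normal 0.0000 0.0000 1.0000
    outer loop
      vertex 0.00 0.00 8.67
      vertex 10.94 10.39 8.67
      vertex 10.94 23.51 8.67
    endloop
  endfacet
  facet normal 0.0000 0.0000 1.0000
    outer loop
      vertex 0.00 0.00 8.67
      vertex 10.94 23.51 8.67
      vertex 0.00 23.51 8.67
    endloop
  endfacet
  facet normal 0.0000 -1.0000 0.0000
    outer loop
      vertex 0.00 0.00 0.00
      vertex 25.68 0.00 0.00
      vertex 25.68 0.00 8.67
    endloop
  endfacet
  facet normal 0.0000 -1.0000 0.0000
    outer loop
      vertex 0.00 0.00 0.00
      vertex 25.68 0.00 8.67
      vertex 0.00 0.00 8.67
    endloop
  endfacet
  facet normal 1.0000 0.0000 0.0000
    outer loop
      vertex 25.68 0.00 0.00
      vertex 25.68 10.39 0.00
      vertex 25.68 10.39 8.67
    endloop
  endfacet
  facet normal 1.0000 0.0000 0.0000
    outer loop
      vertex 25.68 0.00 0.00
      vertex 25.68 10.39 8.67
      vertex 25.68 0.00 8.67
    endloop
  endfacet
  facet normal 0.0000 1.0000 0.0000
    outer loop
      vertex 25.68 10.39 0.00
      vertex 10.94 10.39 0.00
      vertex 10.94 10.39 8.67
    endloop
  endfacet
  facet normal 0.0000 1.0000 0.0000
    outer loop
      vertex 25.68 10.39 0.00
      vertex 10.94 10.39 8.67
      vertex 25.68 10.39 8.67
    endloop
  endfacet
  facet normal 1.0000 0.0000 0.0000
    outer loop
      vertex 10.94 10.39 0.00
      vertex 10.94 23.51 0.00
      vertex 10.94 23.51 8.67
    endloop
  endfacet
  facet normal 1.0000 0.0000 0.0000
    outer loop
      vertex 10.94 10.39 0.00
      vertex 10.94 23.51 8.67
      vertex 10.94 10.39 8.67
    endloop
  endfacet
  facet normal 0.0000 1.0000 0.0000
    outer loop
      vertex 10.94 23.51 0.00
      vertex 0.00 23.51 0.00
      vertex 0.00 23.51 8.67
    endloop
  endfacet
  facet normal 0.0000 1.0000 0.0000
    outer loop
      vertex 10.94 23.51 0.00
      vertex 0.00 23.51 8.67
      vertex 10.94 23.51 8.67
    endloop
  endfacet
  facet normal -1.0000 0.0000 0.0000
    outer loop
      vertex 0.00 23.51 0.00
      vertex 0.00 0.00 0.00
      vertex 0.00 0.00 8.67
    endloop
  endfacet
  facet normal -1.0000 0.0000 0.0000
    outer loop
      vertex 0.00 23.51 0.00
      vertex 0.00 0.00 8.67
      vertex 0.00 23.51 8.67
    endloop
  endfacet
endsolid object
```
; perimeter-only toolpath
G21 ; units = mm
G90 ; absolute positioning
G28 ; home
; layer 1
G0 Z1.08
G0 X0.00 Y0.00
G1 X25.68 Y0.00
G1 X25.68 Y10.39
G1 X10.94 Y10.39
G1 X10.94 Y23.51
G1 X0.00 Y23.51
G1 X0.00 Y0.00
; layer 2
G0 Z2.17
G0 X0.00 Y0.00
G1 X25.68 Y0.00
G1 X25.68 Y10.39
G1 X10.94 Y10.39
G1 X10.94 Y23.51
G1 X0.00 Y23.51
G1 X0.00 Y0.00
; layer 3
G0 Z3.25
G0 X0.00 Y0.00
G1 X25.68 Y0.00
G1 X25.68 Y10.39
G1 X10.94 Y10.39
G1 X10.94 Y23.51
G1 X0.00 Y23.51
G1 X0.00 Y0.00
; layer 4
G0 Z4.33
G0 X0.00 Y0.00
G1 X25.68 Y0.00
G1 X25.68 Y10.39
G1 X10.94 Y10.39
G1 X10.94 Y23.51
G1 X0.00 Y23.51
G1 X0.00 Y0.00
; layer 5
G0 Z5.42
G0 X0.00 Y0.00
G1 X25.68 Y0.00
G1 X25.68 Y10.39
G1 X10.94 Y10.39
G1 X10.94 Y23.51
G1 X0.00 Y23.51
G1 X0.00 Y0.00
; layer 6
G0 Z6.50
G0 X0.00 Y0.00
G1 X25.68 Y0.00
G1 X25.68 Y10.39
G1 X10.94 Y10.39
G1 X10.94 Y23.51
G1 X0.00 Y23.51
G1 X0.00 Y0.00
; layer 7
G0 Z7.59
G0 X0.00 Y0.00
G1 X25.68 Y0.00
G1 X25.68 Y10.39
G1 X10.94 Y10.39
G1 X10.94 Y23.51
G1 X0.00 Y23.51
G1 X0.00 Y0.00
; layer 8
G0 Z8.67
G0 X0.00 Y0.00
G1 X25.68 Y0.00
G1 X25.68 Y10.39
G1 X10.94 Y10.39
G1 X10.94 Y23.51
G1 X0.00 Y23.51
G1 X0.00 Y0.00
M2 ; end

The solid is an L-shaped prism: outer 25.7 × 23.5 mm, arm thicknesses ≈ 10.4 mm (horizontal) and 10.9 mm (vertical), extruded 8.67 mm in z. Slicing at Δz = 1.08 mm — 8 equal slices spanning the solid's height, so layer i sits at z = i·h/8 — gives 8 non-empty perimeters. Each is a 6-segment closed polygon; G0 lifts to the layer z and rapids to the start vertex, then G1 traces the edges.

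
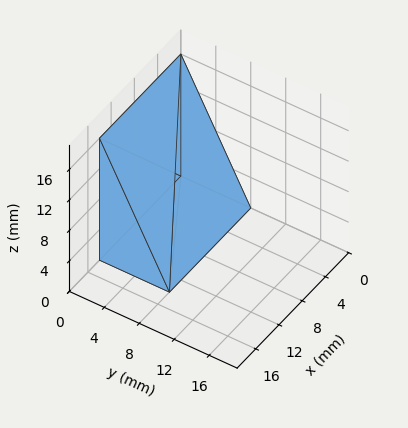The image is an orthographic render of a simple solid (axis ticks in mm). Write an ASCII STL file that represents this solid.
Reading the render: the shape is a wedge (ramp): 14 × 8 mm base, rising to 16 mm along the y=0 edge and sloping linearly to z=0 at y=8 (dimensions read to the nearest mm from the axis ticks). For the STL, each face is triangulated and given an outward normal.

solid part
  facet normal 0.0000 0.0000 -1.0000
    outer loop
      vertex 14.00 8.00 0.00
      vertex 14.00 0.00 0.00
      vertex 0.00 0.00 0.00
    endloop
  endfacet
  facet normal 0.0000 0.0000 -1.0000
    outer loop
      vertex 0.00 8.00 0.00
      vertex 14.00 8.00 0.00
      vertex 0.00 0.00 0.00
    endloop
  endfacet
  facet normal 0.0000 -1.0000 0.0000
    outer loop
      vertex 0.00 0.00 0.00
      vertex 14.00 0.00 0.00
      vertex 14.00 0.00 16.00
    endloop
  endfacet
  facet normal 0.0000 -1.0000 0.0000
    outer loop
      vertex 0.00 0.00 0.00
      vertex 14.00 0.00 16.00
      vertex 0.00 0.00 16.00
    endloop
  endfacet
  facet normal 0.0000 0.8944 0.4472
    outer loop
      vertex 0.00 0.00 16.00
      vertex 14.00 0.00 16.00
      vertex 14.00 8.00 0.00
    endloop
  endfacet
  facet normal 0.0000 0.8944 0.4472
    outer loop
      vertex 0.00 0.00 16.00
      vertex 14.00 8.00 0.00
      vertex 0.00 8.00 0.00
    endloop
  endfacet
  facet normal -1.0000 0.0000 0.0000
    outer loop
      vertex 0.00 0.00 16.00
      vertex 0.00 8.00 0.00
      vertex 0.00 0.00 0.00
    endloop
  endfacet
  facet normal 1.0000 0.0000 0.0000
    outer loop
      vertex 14.00 0.00 0.00
      vertex 14.00 8.00 0.00
      vertex 14.00 0.00 16.00
    endloop
  endfacet
endsolid part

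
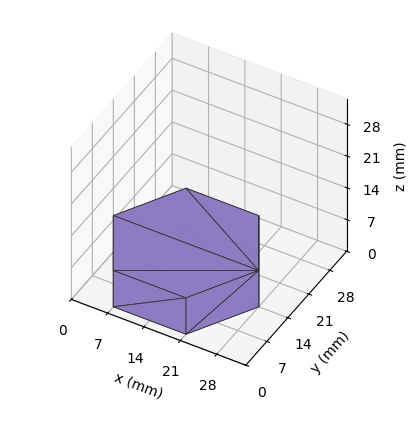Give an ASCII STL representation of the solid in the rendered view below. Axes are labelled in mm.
Reading the render: the shape is a regular 6-sided prism (a cylinder approximated with 6 flat sides), circumscribed radius ≈ 14 mm, height ≈ 8 mm (dimensions read to the nearest mm from the axis ticks). For the STL, each face is triangulated and given an outward normal.

solid part
  facet normal 0.0000 0.0000 -1.0000
    outer loop
      vertex 7.000 26.124 0.000
      vertex 21.000 26.124 0.000
      vertex 28.000 14.000 0.000
    endloop
  endfacet
  facet normal 0.0000 0.0000 -1.0000
    outer loop
      vertex 0.000 14.000 0.000
      vertex 7.000 26.124 0.000
      vertex 28.000 14.000 0.000
    endloop
  endfacet
  facet normal 0.0000 0.0000 -1.0000
    outer loop
      vertex 7.000 1.876 0.000
      vertex 0.000 14.000 0.000
      vertex 28.000 14.000 0.000
    endloop
  endfacet
  facet normal 0.0000 0.0000 -1.0000
    outer loop
      vertex 21.000 1.876 0.000
      vertex 7.000 1.876 0.000
      vertex 28.000 14.000 0.000
    endloop
  endfacet
  facet normal 0.0000 0.0000 1.0000
    outer loop
      vertex 28.000 14.000 8.000
      vertex 21.000 26.124 8.000
      vertex 7.000 26.124 8.000
    endloop
  endfacet
  facet normal 0.0000 0.0000 1.0000
    outer loop
      vertex 28.000 14.000 8.000
      vertex 7.000 26.124 8.000
      vertex 0.000 14.000 8.000
    endloop
  endfacet
  facet normal 0.0000 0.0000 1.0000
    outer loop
      vertex 28.000 14.000 8.000
      vertex 0.000 14.000 8.000
      vertex 7.000 1.876 8.000
    endloop
  endfacet
  facet normal 0.0000 0.0000 1.0000
    outer loop
      vertex 28.000 14.000 8.000
      vertex 7.000 1.876 8.000
      vertex 21.000 1.876 8.000
    endloop
  endfacet
  facet normal 0.8660 0.5000 0.0000
    outer loop
      vertex 28.000 14.000 0.000
      vertex 21.000 26.124 0.000
      vertex 21.000 26.124 8.000
    endloop
  endfacet
  facet normal 0.8660 0.5000 0.0000
    outer loop
      vertex 28.000 14.000 0.000
      vertex 21.000 26.124 8.000
      vertex 28.000 14.000 8.000
    endloop
  endfacet
  facet normal 0.0000 1.0000 0.0000
    outer loop
      vertex 21.000 26.124 0.000
      vertex 7.000 26.124 0.000
      vertex 7.000 26.124 8.000
    endloop
  endfacet
  facet normal 0.0000 1.0000 0.0000
    outer loop
      vertex 21.000 26.124 0.000
      vertex 7.000 26.124 8.000
      vertex 21.000 26.124 8.000
    endloop
  endfacet
  facet normal -0.8660 0.5000 0.0000
    outer loop
      vertex 7.000 26.124 0.000
      vertex 0.000 14.000 0.000
      vertex 0.000 14.000 8.000
    endloop
  endfacet
  facet normal -0.8660 0.5000 0.0000
    outer loop
      vertex 7.000 26.124 0.000
      vertex 0.000 14.000 8.000
      vertex 7.000 26.124 8.000
    endloop
  endfacet
  facet normal -0.8660 -0.5000 0.0000
    outer loop
      vertex 0.000 14.000 0.000
      vertex 7.000 1.876 0.000
      vertex 7.000 1.876 8.000
    endloop
  endfacet
  facet normal -0.8660 -0.5000 0.0000
    outer loop
      vertex 0.000 14.000 0.000
      vertex 7.000 1.876 8.000
      vertex 0.000 14.000 8.000
    endloop
  endfacet
  facet normal 0.0000 -1.0000 0.0000
    outer loop
      vertex 7.000 1.876 0.000
      vertex 21.000 1.876 0.000
      vertex 21.000 1.876 8.000
    endloop
  endfacet
  facet normal 0.0000 -1.0000 0.0000
    outer loop
      vertex 7.000 1.876 0.000
      vertex 21.000 1.876 8.000
      vertex 7.000 1.876 8.000
    endloop
  endfacet
  facet normal 0.8660 -0.5000 0.0000
    outer loop
      vertex 21.000 1.876 0.000
      vertex 28.000 14.000 0.000
      vertex 28.000 14.000 8.000
    endloop
  endfacet
  facet normal 0.8660 -0.5000 0.0000
    outer loop
      vertex 21.000 1.876 0.000
      vertex 28.000 14.000 8.000
      vertex 21.000 1.876 8.000
    endloop
  endfacet
endsolid part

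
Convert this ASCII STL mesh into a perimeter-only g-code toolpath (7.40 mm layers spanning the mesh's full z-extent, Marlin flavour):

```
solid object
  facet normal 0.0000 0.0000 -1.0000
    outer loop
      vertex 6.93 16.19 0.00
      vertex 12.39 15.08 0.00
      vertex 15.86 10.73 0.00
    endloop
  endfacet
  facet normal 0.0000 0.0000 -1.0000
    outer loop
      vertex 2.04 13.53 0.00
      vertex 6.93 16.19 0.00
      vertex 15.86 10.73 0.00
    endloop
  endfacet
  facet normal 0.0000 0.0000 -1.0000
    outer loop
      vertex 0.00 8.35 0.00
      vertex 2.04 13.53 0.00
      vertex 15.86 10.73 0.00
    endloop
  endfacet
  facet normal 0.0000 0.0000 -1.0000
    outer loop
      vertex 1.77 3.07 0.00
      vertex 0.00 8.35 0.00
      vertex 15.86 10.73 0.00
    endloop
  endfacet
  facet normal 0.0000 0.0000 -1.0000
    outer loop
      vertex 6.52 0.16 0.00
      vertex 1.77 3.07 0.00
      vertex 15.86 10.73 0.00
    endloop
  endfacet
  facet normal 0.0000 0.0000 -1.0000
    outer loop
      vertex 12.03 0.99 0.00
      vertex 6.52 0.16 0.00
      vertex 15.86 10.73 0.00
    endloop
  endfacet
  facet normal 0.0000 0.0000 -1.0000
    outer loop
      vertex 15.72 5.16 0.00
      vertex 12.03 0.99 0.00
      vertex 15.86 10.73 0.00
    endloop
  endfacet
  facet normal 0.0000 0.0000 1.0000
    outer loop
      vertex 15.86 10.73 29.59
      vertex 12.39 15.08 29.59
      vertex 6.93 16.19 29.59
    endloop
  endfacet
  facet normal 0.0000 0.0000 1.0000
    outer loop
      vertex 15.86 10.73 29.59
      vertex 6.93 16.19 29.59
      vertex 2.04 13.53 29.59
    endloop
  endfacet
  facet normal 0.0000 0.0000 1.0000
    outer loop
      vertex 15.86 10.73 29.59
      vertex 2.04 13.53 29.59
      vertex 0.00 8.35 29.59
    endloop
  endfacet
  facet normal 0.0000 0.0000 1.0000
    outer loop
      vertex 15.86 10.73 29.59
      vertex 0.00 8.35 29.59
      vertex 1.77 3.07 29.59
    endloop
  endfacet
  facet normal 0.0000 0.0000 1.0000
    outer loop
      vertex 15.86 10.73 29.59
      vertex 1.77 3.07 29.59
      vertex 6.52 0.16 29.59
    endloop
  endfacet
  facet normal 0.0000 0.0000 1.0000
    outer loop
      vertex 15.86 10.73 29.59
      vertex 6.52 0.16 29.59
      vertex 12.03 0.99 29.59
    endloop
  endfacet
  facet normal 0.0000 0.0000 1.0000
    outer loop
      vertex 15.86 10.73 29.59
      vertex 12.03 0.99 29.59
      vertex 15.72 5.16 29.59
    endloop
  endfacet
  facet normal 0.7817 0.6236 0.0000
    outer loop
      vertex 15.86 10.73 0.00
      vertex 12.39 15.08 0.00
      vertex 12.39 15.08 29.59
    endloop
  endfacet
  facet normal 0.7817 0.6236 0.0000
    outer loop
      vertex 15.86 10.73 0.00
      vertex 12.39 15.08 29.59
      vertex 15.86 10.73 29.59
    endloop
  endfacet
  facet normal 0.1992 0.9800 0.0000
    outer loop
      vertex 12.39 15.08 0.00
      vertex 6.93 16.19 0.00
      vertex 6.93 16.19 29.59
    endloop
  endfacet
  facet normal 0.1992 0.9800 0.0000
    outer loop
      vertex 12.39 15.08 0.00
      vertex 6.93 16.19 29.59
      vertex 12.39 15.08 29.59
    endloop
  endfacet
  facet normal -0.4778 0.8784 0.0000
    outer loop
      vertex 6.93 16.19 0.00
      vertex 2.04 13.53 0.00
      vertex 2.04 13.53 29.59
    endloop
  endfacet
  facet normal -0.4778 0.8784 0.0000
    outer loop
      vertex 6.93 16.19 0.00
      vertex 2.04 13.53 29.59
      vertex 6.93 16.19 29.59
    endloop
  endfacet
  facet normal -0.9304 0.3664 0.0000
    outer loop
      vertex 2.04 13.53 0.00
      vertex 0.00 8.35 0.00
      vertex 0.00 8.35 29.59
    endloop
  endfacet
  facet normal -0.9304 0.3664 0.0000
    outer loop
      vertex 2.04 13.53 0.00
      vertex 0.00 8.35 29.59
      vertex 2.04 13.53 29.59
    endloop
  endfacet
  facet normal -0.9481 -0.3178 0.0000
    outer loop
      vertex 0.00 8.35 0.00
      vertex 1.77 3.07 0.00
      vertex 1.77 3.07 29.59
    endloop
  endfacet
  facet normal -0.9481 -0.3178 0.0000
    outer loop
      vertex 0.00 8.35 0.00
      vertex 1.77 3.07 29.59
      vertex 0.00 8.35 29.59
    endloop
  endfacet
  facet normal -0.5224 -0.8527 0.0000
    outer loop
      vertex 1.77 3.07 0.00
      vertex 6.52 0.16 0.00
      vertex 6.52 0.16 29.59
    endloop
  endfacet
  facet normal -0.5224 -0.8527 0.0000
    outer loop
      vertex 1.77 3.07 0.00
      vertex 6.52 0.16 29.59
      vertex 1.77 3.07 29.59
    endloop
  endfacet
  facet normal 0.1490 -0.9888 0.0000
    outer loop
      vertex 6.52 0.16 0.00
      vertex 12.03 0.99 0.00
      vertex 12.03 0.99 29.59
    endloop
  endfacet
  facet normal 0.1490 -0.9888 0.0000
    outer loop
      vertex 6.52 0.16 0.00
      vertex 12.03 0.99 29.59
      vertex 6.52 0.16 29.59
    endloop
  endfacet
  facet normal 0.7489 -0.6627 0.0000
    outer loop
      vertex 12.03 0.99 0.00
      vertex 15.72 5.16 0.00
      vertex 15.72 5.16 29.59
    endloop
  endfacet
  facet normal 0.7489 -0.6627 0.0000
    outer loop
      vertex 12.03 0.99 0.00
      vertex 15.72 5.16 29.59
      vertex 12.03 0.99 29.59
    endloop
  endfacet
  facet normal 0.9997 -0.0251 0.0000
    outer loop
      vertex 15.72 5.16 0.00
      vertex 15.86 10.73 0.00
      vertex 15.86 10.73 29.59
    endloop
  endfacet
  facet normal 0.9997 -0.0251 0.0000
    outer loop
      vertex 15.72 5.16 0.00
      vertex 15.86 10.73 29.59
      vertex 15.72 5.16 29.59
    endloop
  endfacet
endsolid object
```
; perimeter-only toolpath
G21 ; units = mm
G90 ; absolute positioning
G28 ; home
; layer 1
G0 Z7.40
G0 X15.86 Y10.73
G1 X12.39 Y15.08
G1 X6.93 Y16.19
G1 X2.04 Y13.53
G1 X0.00 Y8.35
G1 X1.77 Y3.07
G1 X6.52 Y0.16
G1 X12.03 Y0.99
G1 X15.72 Y5.16
G1 X15.86 Y10.73
; layer 2
G0 Z14.79
G0 X15.86 Y10.73
G1 X12.39 Y15.08
G1 X6.93 Y16.19
G1 X2.04 Y13.53
G1 X0.00 Y8.35
G1 X1.77 Y3.07
G1 X6.52 Y0.16
G1 X12.03 Y0.99
G1 X15.72 Y5.16
G1 X15.86 Y10.73
; layer 3
G0 Z22.19
G0 X15.86 Y10.73
G1 X12.39 Y15.08
G1 X6.93 Y16.19
G1 X2.04 Y13.53
G1 X0.00 Y8.35
G1 X1.77 Y3.07
G1 X6.52 Y0.16
G1 X12.03 Y0.99
G1 X15.72 Y5.16
G1 X15.86 Y10.73
; layer 4
G0 Z29.59
G0 X15.86 Y10.73
G1 X12.39 Y15.08
G1 X6.93 Y16.19
G1 X2.04 Y13.53
G1 X0.00 Y8.35
G1 X1.77 Y3.07
G1 X6.52 Y0.16
G1 X12.03 Y0.99
G1 X15.72 Y5.16
G1 X15.86 Y10.73
M2 ; end

The solid is a regular 9-sided prism (a cylinder approximated with 9 flat sides), circumscribed radius ≈ 8.14 mm, height ≈ 29.6 mm. Slicing at Δz = 7.40 mm — 4 equal slices spanning the solid's height, so layer i sits at z = i·h/4 — gives 4 non-empty perimeters. Each is a 9-segment closed polygon; G0 lifts to the layer z and rapids to the start vertex, then G1 traces the edges.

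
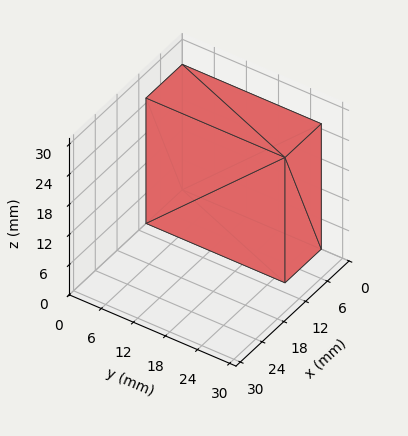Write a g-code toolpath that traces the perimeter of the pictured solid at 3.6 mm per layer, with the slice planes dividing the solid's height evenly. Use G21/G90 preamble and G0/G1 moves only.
Reading the render: the shape is a rectangular box, roughly 10 × 26 mm footprint and 25 mm tall (dimensions read to the nearest mm from the axis ticks). For the g-code, the solid's height is divided into equal slices at the stated Δz and each level perimeter traced with G1 moves after a G0 lift.

; perimeter-only toolpath
G21 ; units = mm
G90 ; absolute positioning
G28 ; home
; layer 1
G0 Z3.6
G0 X0.0 Y0.0
G1 X10.0 Y0.0
G1 X10.0 Y26.0
G1 X0.0 Y26.0
G1 X0.0 Y0.0
; layer 2
G0 Z7.1
G0 X0.0 Y0.0
G1 X10.0 Y0.0
G1 X10.0 Y26.0
G1 X0.0 Y26.0
G1 X0.0 Y0.0
; layer 3
G0 Z10.7
G0 X0.0 Y0.0
G1 X10.0 Y0.0
G1 X10.0 Y26.0
G1 X0.0 Y26.0
G1 X0.0 Y0.0
; layer 4
G0 Z14.3
G0 X0.0 Y0.0
G1 X10.0 Y0.0
G1 X10.0 Y26.0
G1 X0.0 Y26.0
G1 X0.0 Y0.0
; layer 5
G0 Z17.9
G0 X0.0 Y0.0
G1 X10.0 Y0.0
G1 X10.0 Y26.0
G1 X0.0 Y26.0
G1 X0.0 Y0.0
; layer 6
G0 Z21.4
G0 X0.0 Y0.0
G1 X10.0 Y0.0
G1 X10.0 Y26.0
G1 X0.0 Y26.0
G1 X0.0 Y0.0
; layer 7
G0 Z25.0
G0 X0.0 Y0.0
G1 X10.0 Y0.0
G1 X10.0 Y26.0
G1 X0.0 Y26.0
G1 X0.0 Y0.0
M2 ; end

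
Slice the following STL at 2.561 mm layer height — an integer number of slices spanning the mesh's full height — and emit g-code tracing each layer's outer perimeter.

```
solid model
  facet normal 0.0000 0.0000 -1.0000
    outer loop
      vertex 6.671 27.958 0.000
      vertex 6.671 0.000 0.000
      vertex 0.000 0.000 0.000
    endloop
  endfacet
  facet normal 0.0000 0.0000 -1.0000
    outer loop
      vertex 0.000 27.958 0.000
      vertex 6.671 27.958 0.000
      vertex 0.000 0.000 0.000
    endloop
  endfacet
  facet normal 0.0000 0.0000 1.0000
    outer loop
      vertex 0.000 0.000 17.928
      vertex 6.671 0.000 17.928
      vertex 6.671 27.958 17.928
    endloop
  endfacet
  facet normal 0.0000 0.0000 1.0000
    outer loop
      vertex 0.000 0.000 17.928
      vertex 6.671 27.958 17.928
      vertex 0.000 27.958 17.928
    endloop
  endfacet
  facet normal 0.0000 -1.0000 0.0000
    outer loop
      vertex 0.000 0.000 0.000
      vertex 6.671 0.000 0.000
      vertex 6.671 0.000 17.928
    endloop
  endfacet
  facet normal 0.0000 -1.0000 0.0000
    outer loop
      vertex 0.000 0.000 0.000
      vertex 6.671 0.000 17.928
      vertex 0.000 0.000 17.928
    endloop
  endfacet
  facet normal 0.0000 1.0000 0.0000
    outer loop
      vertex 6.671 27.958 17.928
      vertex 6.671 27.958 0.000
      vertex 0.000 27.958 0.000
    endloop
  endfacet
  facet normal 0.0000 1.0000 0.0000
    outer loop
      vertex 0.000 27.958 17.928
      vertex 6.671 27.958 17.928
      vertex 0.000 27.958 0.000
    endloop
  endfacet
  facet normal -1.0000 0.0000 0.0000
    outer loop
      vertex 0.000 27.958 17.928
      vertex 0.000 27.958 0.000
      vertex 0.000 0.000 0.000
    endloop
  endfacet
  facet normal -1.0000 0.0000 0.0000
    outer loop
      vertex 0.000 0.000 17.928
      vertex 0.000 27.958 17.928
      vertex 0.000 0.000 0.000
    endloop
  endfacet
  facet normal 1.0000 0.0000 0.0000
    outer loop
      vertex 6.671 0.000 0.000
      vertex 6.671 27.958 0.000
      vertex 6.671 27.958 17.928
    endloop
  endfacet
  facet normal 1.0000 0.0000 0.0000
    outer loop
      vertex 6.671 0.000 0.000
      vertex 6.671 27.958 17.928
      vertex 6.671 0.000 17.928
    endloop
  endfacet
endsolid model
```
; perimeter-only toolpath
G21 ; units = mm
G90 ; absolute positioning
G28 ; home
; layer 1
G0 Z2.561
G0 X0.000 Y0.000
G1 X6.671 Y0.000
G1 X6.671 Y27.958
G1 X0.000 Y27.958
G1 X0.000 Y0.000
; layer 2
G0 Z5.122
G0 X0.000 Y0.000
G1 X6.671 Y0.000
G1 X6.671 Y27.958
G1 X0.000 Y27.958
G1 X0.000 Y0.000
; layer 3
G0 Z7.683
G0 X0.000 Y0.000
G1 X6.671 Y0.000
G1 X6.671 Y27.958
G1 X0.000 Y27.958
G1 X0.000 Y0.000
; layer 4
G0 Z10.245
G0 X0.000 Y0.000
G1 X6.671 Y0.000
G1 X6.671 Y27.958
G1 X0.000 Y27.958
G1 X0.000 Y0.000
; layer 5
G0 Z12.806
G0 X0.000 Y0.000
G1 X6.671 Y0.000
G1 X6.671 Y27.958
G1 X0.000 Y27.958
G1 X0.000 Y0.000
; layer 6
G0 Z15.367
G0 X0.000 Y0.000
G1 X6.671 Y0.000
G1 X6.671 Y27.958
G1 X0.000 Y27.958
G1 X0.000 Y0.000
; layer 7
G0 Z17.928
G0 X0.000 Y0.000
G1 X6.671 Y0.000
G1 X6.671 Y27.958
G1 X0.000 Y27.958
G1 X0.000 Y0.000
M2 ; end

The solid is a rectangular box, roughly 6.67 × 28 mm footprint and 17.9 mm tall. Slicing at Δz = 2.561 mm — 7 equal slices spanning the solid's height, so layer i sits at z = i·h/7 — gives 7 non-empty perimeters. Each is a 4-segment closed polygon; G0 lifts to the layer z and rapids to the start vertex, then G1 traces the edges.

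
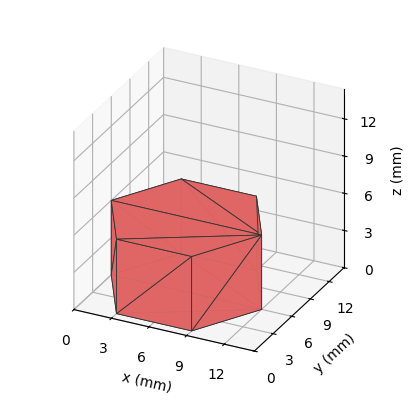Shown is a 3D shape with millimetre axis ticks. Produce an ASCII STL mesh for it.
Reading the render: the shape is a regular 6-sided prism (a cylinder approximated with 6 flat sides), circumscribed radius ≈ 6 mm, height ≈ 6 mm (dimensions read to the nearest mm from the axis ticks). For the STL, each face is triangulated and given an outward normal.

solid part
  facet normal 0.0000 0.0000 -1.0000
    outer loop
      vertex 3.00 11.20 0.00
      vertex 9.00 11.20 0.00
      vertex 12.00 6.00 0.00
    endloop
  endfacet
  facet normal 0.0000 0.0000 -1.0000
    outer loop
      vertex 0.00 6.00 0.00
      vertex 3.00 11.20 0.00
      vertex 12.00 6.00 0.00
    endloop
  endfacet
  facet normal 0.0000 0.0000 -1.0000
    outer loop
      vertex 3.00 0.80 0.00
      vertex 0.00 6.00 0.00
      vertex 12.00 6.00 0.00
    endloop
  endfacet
  facet normal 0.0000 0.0000 -1.0000
    outer loop
      vertex 9.00 0.80 0.00
      vertex 3.00 0.80 0.00
      vertex 12.00 6.00 0.00
    endloop
  endfacet
  facet normal 0.0000 0.0000 1.0000
    outer loop
      vertex 12.00 6.00 6.00
      vertex 9.00 11.20 6.00
      vertex 3.00 11.20 6.00
    endloop
  endfacet
  facet normal 0.0000 0.0000 1.0000
    outer loop
      vertex 12.00 6.00 6.00
      vertex 3.00 11.20 6.00
      vertex 0.00 6.00 6.00
    endloop
  endfacet
  facet normal 0.0000 0.0000 1.0000
    outer loop
      vertex 12.00 6.00 6.00
      vertex 0.00 6.00 6.00
      vertex 3.00 0.80 6.00
    endloop
  endfacet
  facet normal 0.0000 0.0000 1.0000
    outer loop
      vertex 12.00 6.00 6.00
      vertex 3.00 0.80 6.00
      vertex 9.00 0.80 6.00
    endloop
  endfacet
  facet normal 0.8662 0.4997 0.0000
    outer loop
      vertex 12.00 6.00 0.00
      vertex 9.00 11.20 0.00
      vertex 9.00 11.20 6.00
    endloop
  endfacet
  facet normal 0.8662 0.4997 0.0000
    outer loop
      vertex 12.00 6.00 0.00
      vertex 9.00 11.20 6.00
      vertex 12.00 6.00 6.00
    endloop
  endfacet
  facet normal 0.0000 1.0000 0.0000
    outer loop
      vertex 9.00 11.20 0.00
      vertex 3.00 11.20 0.00
      vertex 3.00 11.20 6.00
    endloop
  endfacet
  facet normal 0.0000 1.0000 0.0000
    outer loop
      vertex 9.00 11.20 0.00
      vertex 3.00 11.20 6.00
      vertex 9.00 11.20 6.00
    endloop
  endfacet
  facet normal -0.8662 0.4997 0.0000
    outer loop
      vertex 3.00 11.20 0.00
      vertex 0.00 6.00 0.00
      vertex 0.00 6.00 6.00
    endloop
  endfacet
  facet normal -0.8662 0.4997 0.0000
    outer loop
      vertex 3.00 11.20 0.00
      vertex 0.00 6.00 6.00
      vertex 3.00 11.20 6.00
    endloop
  endfacet
  facet normal -0.8662 -0.4997 0.0000
    outer loop
      vertex 0.00 6.00 0.00
      vertex 3.00 0.80 0.00
      vertex 3.00 0.80 6.00
    endloop
  endfacet
  facet normal -0.8662 -0.4997 0.0000
    outer loop
      vertex 0.00 6.00 0.00
      vertex 3.00 0.80 6.00
      vertex 0.00 6.00 6.00
    endloop
  endfacet
  facet normal 0.0000 -1.0000 0.0000
    outer loop
      vertex 3.00 0.80 0.00
      vertex 9.00 0.80 0.00
      vertex 9.00 0.80 6.00
    endloop
  endfacet
  facet normal 0.0000 -1.0000 0.0000
    outer loop
      vertex 3.00 0.80 0.00
      vertex 9.00 0.80 6.00
      vertex 3.00 0.80 6.00
    endloop
  endfacet
  facet normal 0.8662 -0.4997 0.0000
    outer loop
      vertex 9.00 0.80 0.00
      vertex 12.00 6.00 0.00
      vertex 12.00 6.00 6.00
    endloop
  endfacet
  facet normal 0.8662 -0.4997 0.0000
    outer loop
      vertex 9.00 0.80 0.00
      vertex 12.00 6.00 6.00
      vertex 9.00 0.80 6.00
    endloop
  endfacet
endsolid part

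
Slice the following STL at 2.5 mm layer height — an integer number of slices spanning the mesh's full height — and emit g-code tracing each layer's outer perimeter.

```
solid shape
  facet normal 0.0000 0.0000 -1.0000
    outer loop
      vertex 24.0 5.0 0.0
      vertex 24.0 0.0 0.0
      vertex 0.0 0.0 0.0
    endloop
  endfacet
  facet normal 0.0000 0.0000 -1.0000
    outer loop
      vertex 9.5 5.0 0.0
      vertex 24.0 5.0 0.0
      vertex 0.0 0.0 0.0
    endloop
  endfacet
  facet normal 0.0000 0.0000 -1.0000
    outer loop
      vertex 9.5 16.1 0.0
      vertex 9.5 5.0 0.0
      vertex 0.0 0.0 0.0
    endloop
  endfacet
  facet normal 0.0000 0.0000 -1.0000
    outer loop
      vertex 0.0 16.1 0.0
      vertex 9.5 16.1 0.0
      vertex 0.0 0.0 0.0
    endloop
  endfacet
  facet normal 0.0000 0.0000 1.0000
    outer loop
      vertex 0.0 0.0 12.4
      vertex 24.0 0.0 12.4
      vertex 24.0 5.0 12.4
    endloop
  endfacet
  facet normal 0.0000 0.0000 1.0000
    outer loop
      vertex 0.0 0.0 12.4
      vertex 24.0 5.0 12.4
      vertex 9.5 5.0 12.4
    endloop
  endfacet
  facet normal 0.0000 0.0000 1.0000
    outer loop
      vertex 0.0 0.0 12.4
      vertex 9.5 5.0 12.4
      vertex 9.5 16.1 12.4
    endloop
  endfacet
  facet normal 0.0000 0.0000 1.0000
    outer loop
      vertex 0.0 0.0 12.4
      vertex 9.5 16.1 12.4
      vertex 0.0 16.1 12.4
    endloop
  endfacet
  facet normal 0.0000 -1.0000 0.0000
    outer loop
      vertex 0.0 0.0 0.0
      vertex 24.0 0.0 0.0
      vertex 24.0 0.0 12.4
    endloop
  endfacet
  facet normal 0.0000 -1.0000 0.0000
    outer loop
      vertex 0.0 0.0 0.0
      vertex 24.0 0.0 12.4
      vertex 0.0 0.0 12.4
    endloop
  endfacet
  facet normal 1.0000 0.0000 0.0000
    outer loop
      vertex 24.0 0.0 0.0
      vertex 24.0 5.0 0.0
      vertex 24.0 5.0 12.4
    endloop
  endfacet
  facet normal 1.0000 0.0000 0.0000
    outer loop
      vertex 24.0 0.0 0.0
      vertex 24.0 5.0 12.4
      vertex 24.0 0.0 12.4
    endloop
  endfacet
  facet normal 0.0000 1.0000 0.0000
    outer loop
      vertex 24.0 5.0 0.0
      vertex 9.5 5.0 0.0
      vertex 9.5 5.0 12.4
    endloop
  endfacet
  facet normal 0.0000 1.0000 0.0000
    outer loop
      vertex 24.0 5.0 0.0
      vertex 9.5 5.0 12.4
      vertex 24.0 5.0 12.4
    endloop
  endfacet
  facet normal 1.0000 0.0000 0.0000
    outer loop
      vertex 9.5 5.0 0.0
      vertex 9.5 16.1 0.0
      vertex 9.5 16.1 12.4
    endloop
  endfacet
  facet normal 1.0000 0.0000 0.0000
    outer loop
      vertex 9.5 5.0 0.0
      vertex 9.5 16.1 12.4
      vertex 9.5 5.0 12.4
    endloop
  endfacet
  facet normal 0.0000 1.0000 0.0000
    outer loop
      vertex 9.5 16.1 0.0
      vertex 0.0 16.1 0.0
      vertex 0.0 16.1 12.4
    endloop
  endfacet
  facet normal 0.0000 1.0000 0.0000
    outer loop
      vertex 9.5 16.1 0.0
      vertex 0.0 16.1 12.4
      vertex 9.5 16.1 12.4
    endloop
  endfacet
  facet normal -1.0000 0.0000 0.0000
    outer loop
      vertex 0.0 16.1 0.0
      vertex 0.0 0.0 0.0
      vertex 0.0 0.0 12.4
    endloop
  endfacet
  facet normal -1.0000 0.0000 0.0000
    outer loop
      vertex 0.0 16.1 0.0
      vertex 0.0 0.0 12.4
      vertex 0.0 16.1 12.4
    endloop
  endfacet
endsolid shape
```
; perimeter-only toolpath
G21 ; units = mm
G90 ; absolute positioning
G28 ; home
; layer 1
G0 Z2.5
G0 X0.0 Y0.0
G1 X24.0 Y0.0
G1 X24.0 Y5.0
G1 X9.5 Y5.0
G1 X9.5 Y16.1
G1 X0.0 Y16.1
G1 X0.0 Y0.0
; layer 2
G0 Z5.0
G0 X0.0 Y0.0
G1 X24.0 Y0.0
G1 X24.0 Y5.0
G1 X9.5 Y5.0
G1 X9.5 Y16.1
G1 X0.0 Y16.1
G1 X0.0 Y0.0
; layer 3
G0 Z7.4
G0 X0.0 Y0.0
G1 X24.0 Y0.0
G1 X24.0 Y5.0
G1 X9.5 Y5.0
G1 X9.5 Y16.1
G1 X0.0 Y16.1
G1 X0.0 Y0.0
; layer 4
G0 Z9.9
G0 X0.0 Y0.0
G1 X24.0 Y0.0
G1 X24.0 Y5.0
G1 X9.5 Y5.0
G1 X9.5 Y16.1
G1 X0.0 Y16.1
G1 X0.0 Y0.0
; layer 5
G0 Z12.4
G0 X0.0 Y0.0
G1 X24.0 Y0.0
G1 X24.0 Y5.0
G1 X9.5 Y5.0
G1 X9.5 Y16.1
G1 X0.0 Y16.1
G1 X0.0 Y0.0
M2 ; end

The solid is an L-shaped prism: outer 24 × 16.1 mm, arm thicknesses ≈ 5 mm (horizontal) and 9.5 mm (vertical), extruded 12.4 mm in z. Slicing at Δz = 2.5 mm — 5 equal slices spanning the solid's height, so layer i sits at z = i·h/5 — gives 5 non-empty perimeters. Each is a 6-segment closed polygon; G0 lifts to the layer z and rapids to the start vertex, then G1 traces the edges.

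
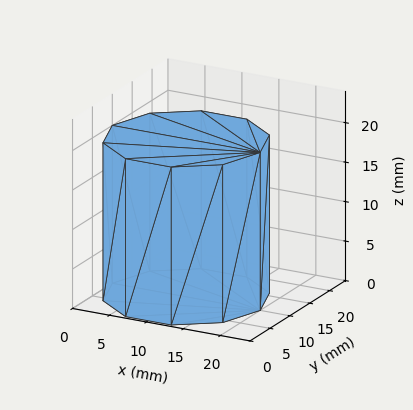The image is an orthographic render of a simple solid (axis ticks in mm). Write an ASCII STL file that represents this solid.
Reading the render: the shape is a regular 10-sided prism (a cylinder approximated with 10 flat sides), circumscribed radius ≈ 10 mm, height ≈ 20 mm (dimensions read to the nearest mm from the axis ticks). For the STL, each face is triangulated and given an outward normal.

solid part
  facet normal 0.0000 0.0000 -1.0000
    outer loop
      vertex 13.090 19.511 0.000
      vertex 18.090 15.878 0.000
      vertex 20.000 10.000 0.000
    endloop
  endfacet
  facet normal 0.0000 0.0000 -1.0000
    outer loop
      vertex 6.910 19.511 0.000
      vertex 13.090 19.511 0.000
      vertex 20.000 10.000 0.000
    endloop
  endfacet
  facet normal 0.0000 0.0000 -1.0000
    outer loop
      vertex 1.910 15.878 0.000
      vertex 6.910 19.511 0.000
      vertex 20.000 10.000 0.000
    endloop
  endfacet
  facet normal 0.0000 0.0000 -1.0000
    outer loop
      vertex 0.000 10.000 0.000
      vertex 1.910 15.878 0.000
      vertex 20.000 10.000 0.000
    endloop
  endfacet
  facet normal 0.0000 0.0000 -1.0000
    outer loop
      vertex 1.910 4.122 0.000
      vertex 0.000 10.000 0.000
      vertex 20.000 10.000 0.000
    endloop
  endfacet
  facet normal 0.0000 0.0000 -1.0000
    outer loop
      vertex 6.910 0.489 0.000
      vertex 1.910 4.122 0.000
      vertex 20.000 10.000 0.000
    endloop
  endfacet
  facet normal 0.0000 0.0000 -1.0000
    outer loop
      vertex 13.090 0.489 0.000
      vertex 6.910 0.489 0.000
      vertex 20.000 10.000 0.000
    endloop
  endfacet
  facet normal 0.0000 0.0000 -1.0000
    outer loop
      vertex 18.090 4.122 0.000
      vertex 13.090 0.489 0.000
      vertex 20.000 10.000 0.000
    endloop
  endfacet
  facet normal 0.0000 0.0000 1.0000
    outer loop
      vertex 20.000 10.000 20.000
      vertex 18.090 15.878 20.000
      vertex 13.090 19.511 20.000
    endloop
  endfacet
  facet normal 0.0000 0.0000 1.0000
    outer loop
      vertex 20.000 10.000 20.000
      vertex 13.090 19.511 20.000
      vertex 6.910 19.511 20.000
    endloop
  endfacet
  facet normal 0.0000 0.0000 1.0000
    outer loop
      vertex 20.000 10.000 20.000
      vertex 6.910 19.511 20.000
      vertex 1.910 15.878 20.000
    endloop
  endfacet
  facet normal 0.0000 0.0000 1.0000
    outer loop
      vertex 20.000 10.000 20.000
      vertex 1.910 15.878 20.000
      vertex 0.000 10.000 20.000
    endloop
  endfacet
  facet normal 0.0000 0.0000 1.0000
    outer loop
      vertex 20.000 10.000 20.000
      vertex 0.000 10.000 20.000
      vertex 1.910 4.122 20.000
    endloop
  endfacet
  facet normal 0.0000 0.0000 1.0000
    outer loop
      vertex 20.000 10.000 20.000
      vertex 1.910 4.122 20.000
      vertex 6.910 0.489 20.000
    endloop
  endfacet
  facet normal 0.0000 0.0000 1.0000
    outer loop
      vertex 20.000 10.000 20.000
      vertex 6.910 0.489 20.000
      vertex 13.090 0.489 20.000
    endloop
  endfacet
  facet normal 0.0000 0.0000 1.0000
    outer loop
      vertex 20.000 10.000 20.000
      vertex 13.090 0.489 20.000
      vertex 18.090 4.122 20.000
    endloop
  endfacet
  facet normal 0.9511 0.3090 0.0000
    outer loop
      vertex 20.000 10.000 0.000
      vertex 18.090 15.878 0.000
      vertex 18.090 15.878 20.000
    endloop
  endfacet
  facet normal 0.9511 0.3090 0.0000
    outer loop
      vertex 20.000 10.000 0.000
      vertex 18.090 15.878 20.000
      vertex 20.000 10.000 20.000
    endloop
  endfacet
  facet normal 0.5878 0.8090 0.0000
    outer loop
      vertex 18.090 15.878 0.000
      vertex 13.090 19.511 0.000
      vertex 13.090 19.511 20.000
    endloop
  endfacet
  facet normal 0.5878 0.8090 0.0000
    outer loop
      vertex 18.090 15.878 0.000
      vertex 13.090 19.511 20.000
      vertex 18.090 15.878 20.000
    endloop
  endfacet
  facet normal 0.0000 1.0000 0.0000
    outer loop
      vertex 13.090 19.511 0.000
      vertex 6.910 19.511 0.000
      vertex 6.910 19.511 20.000
    endloop
  endfacet
  facet normal 0.0000 1.0000 0.0000
    outer loop
      vertex 13.090 19.511 0.000
      vertex 6.910 19.511 20.000
      vertex 13.090 19.511 20.000
    endloop
  endfacet
  facet normal -0.5878 0.8090 0.0000
    outer loop
      vertex 6.910 19.511 0.000
      vertex 1.910 15.878 0.000
      vertex 1.910 15.878 20.000
    endloop
  endfacet
  facet normal -0.5878 0.8090 0.0000
    outer loop
      vertex 6.910 19.511 0.000
      vertex 1.910 15.878 20.000
      vertex 6.910 19.511 20.000
    endloop
  endfacet
  facet normal -0.9511 0.3090 0.0000
    outer loop
      vertex 1.910 15.878 0.000
      vertex 0.000 10.000 0.000
      vertex 0.000 10.000 20.000
    endloop
  endfacet
  facet normal -0.9511 0.3090 0.0000
    outer loop
      vertex 1.910 15.878 0.000
      vertex 0.000 10.000 20.000
      vertex 1.910 15.878 20.000
    endloop
  endfacet
  facet normal -0.9511 -0.3090 0.0000
    outer loop
      vertex 0.000 10.000 0.000
      vertex 1.910 4.122 0.000
      vertex 1.910 4.122 20.000
    endloop
  endfacet
  facet normal -0.9511 -0.3090 0.0000
    outer loop
      vertex 0.000 10.000 0.000
      vertex 1.910 4.122 20.000
      vertex 0.000 10.000 20.000
    endloop
  endfacet
  facet normal -0.5878 -0.8090 0.0000
    outer loop
      vertex 1.910 4.122 0.000
      vertex 6.910 0.489 0.000
      vertex 6.910 0.489 20.000
    endloop
  endfacet
  facet normal -0.5878 -0.8090 0.0000
    outer loop
      vertex 1.910 4.122 0.000
      vertex 6.910 0.489 20.000
      vertex 1.910 4.122 20.000
    endloop
  endfacet
  facet normal 0.0000 -1.0000 0.0000
    outer loop
      vertex 6.910 0.489 0.000
      vertex 13.090 0.489 0.000
      vertex 13.090 0.489 20.000
    endloop
  endfacet
  facet normal 0.0000 -1.0000 0.0000
    outer loop
      vertex 6.910 0.489 0.000
      vertex 13.090 0.489 20.000
      vertex 6.910 0.489 20.000
    endloop
  endfacet
  facet normal 0.5878 -0.8090 0.0000
    outer loop
      vertex 13.090 0.489 0.000
      vertex 18.090 4.122 0.000
      vertex 18.090 4.122 20.000
    endloop
  endfacet
  facet normal 0.5878 -0.8090 0.0000
    outer loop
      vertex 13.090 0.489 0.000
      vertex 18.090 4.122 20.000
      vertex 13.090 0.489 20.000
    endloop
  endfacet
  facet normal 0.9511 -0.3090 0.0000
    outer loop
      vertex 18.090 4.122 0.000
      vertex 20.000 10.000 0.000
      vertex 20.000 10.000 20.000
    endloop
  endfacet
  facet normal 0.9511 -0.3090 0.0000
    outer loop
      vertex 18.090 4.122 0.000
      vertex 20.000 10.000 20.000
      vertex 18.090 4.122 20.000
    endloop
  endfacet
endsolid part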